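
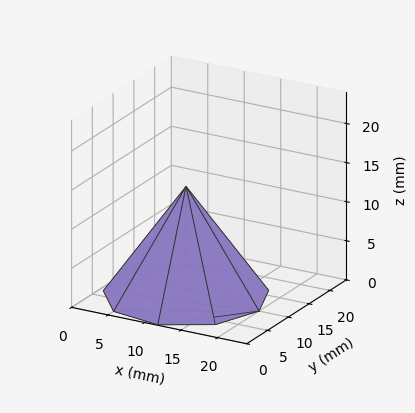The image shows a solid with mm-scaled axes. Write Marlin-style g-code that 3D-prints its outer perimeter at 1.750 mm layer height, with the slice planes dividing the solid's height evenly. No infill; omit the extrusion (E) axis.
Reading the render: the shape is a regular 9-sided pyramid, base circumscribed radius ≈ 10 mm, apex at z ≈ 14 mm (dimensions read to the nearest mm from the axis ticks). For the g-code, the solid's height is divided into equal slices at the stated Δz and each level perimeter traced with G1 moves after a G0 lift.

; perimeter-only toolpath
G21 ; units = mm
G90 ; absolute positioning
G28 ; home
; layer 1
G0 Z1.750
G0 X18.750 Y10.000
G1 X16.703 Y15.625
G1 X11.519 Y18.617
G1 X5.625 Y17.578
G1 X1.778 Y12.992
G1 X1.778 Y7.008
G1 X5.625 Y2.423
G1 X11.519 Y1.383
G1 X16.703 Y4.376
G1 X18.750 Y10.000
; layer 2
G0 Z3.500
G0 X17.500 Y10.000
G1 X15.745 Y14.821
G1 X11.302 Y17.386
G1 X6.250 Y16.495
G1 X2.952 Y12.565
G1 X2.952 Y7.435
G1 X6.250 Y3.505
G1 X11.302 Y2.614
G1 X15.745 Y5.179
G1 X17.500 Y10.000
; layer 3
G0 Z5.250
G0 X16.250 Y10.000
G1 X14.787 Y14.018
G1 X11.085 Y16.155
G1 X6.875 Y15.412
G1 X4.127 Y12.137
G1 X4.127 Y7.862
G1 X6.875 Y4.588
G1 X11.085 Y3.845
G1 X14.787 Y5.982
G1 X16.250 Y10.000
; layer 4
G0 Z7.000
G0 X15.000 Y10.000
G1 X13.830 Y13.214
G1 X10.868 Y14.924
G1 X7.500 Y14.330
G1 X5.301 Y11.710
G1 X5.301 Y8.290
G1 X7.500 Y5.670
G1 X10.868 Y5.076
G1 X13.830 Y6.786
G1 X15.000 Y10.000
; layer 5
G0 Z8.750
G0 X13.750 Y10.000
G1 X12.873 Y12.411
G1 X10.651 Y13.693
G1 X8.125 Y13.248
G1 X6.476 Y11.282
G1 X6.476 Y8.718
G1 X8.125 Y6.753
G1 X10.651 Y6.307
G1 X12.873 Y7.590
G1 X13.750 Y10.000
; layer 6
G0 Z10.500
G0 X12.500 Y10.000
G1 X11.915 Y11.607
G1 X10.434 Y12.462
G1 X8.750 Y12.165
G1 X7.651 Y10.855
G1 X7.651 Y9.145
G1 X8.750 Y7.835
G1 X10.434 Y7.538
G1 X11.915 Y8.393
G1 X12.500 Y10.000
; layer 7
G0 Z12.250
G0 X11.250 Y10.000
G1 X10.957 Y10.803
G1 X10.217 Y11.231
G1 X9.375 Y11.082
G1 X8.825 Y10.428
G1 X8.825 Y9.572
G1 X9.375 Y8.918
G1 X10.217 Y8.769
G1 X10.957 Y9.197
G1 X11.250 Y10.000
M2 ; end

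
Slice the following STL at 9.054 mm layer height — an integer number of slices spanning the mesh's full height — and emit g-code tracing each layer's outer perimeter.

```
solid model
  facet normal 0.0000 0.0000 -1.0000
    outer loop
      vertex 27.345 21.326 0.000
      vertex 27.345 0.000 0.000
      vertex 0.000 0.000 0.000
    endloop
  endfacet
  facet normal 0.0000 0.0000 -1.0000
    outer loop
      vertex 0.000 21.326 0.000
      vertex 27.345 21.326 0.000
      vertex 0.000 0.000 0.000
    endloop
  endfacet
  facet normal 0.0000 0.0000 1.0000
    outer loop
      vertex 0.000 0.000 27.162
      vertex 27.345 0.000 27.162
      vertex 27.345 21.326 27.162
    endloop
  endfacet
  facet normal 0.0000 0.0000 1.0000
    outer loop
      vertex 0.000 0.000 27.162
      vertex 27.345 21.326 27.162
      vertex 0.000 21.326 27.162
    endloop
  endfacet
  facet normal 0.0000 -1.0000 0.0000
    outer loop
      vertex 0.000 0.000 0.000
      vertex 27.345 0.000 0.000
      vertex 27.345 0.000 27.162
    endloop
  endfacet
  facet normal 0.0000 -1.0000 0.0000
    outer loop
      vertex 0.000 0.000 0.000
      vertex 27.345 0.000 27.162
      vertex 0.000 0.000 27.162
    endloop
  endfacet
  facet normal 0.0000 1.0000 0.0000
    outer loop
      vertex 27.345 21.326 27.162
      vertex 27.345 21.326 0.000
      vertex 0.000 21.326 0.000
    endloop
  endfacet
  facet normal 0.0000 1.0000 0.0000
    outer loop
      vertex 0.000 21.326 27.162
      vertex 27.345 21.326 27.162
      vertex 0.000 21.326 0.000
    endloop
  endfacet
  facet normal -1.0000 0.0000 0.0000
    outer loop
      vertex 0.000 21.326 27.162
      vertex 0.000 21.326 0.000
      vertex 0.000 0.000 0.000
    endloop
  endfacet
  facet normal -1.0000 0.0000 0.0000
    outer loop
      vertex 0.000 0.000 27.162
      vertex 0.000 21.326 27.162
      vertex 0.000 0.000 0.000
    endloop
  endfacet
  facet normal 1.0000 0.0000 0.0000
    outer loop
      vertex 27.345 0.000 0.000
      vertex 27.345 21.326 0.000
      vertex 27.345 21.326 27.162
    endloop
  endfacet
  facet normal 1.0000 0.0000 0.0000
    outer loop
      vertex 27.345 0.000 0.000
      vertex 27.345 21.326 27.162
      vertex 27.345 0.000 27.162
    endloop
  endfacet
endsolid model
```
; perimeter-only toolpath
G21 ; units = mm
G90 ; absolute positioning
G28 ; home
; layer 1
G0 Z9.054
G0 X0.000 Y0.000
G1 X27.345 Y0.000
G1 X27.345 Y21.326
G1 X0.000 Y21.326
G1 X0.000 Y0.000
; layer 2
G0 Z18.108
G0 X0.000 Y0.000
G1 X27.345 Y0.000
G1 X27.345 Y21.326
G1 X0.000 Y21.326
G1 X0.000 Y0.000
; layer 3
G0 Z27.162
G0 X0.000 Y0.000
G1 X27.345 Y0.000
G1 X27.345 Y21.326
G1 X0.000 Y21.326
G1 X0.000 Y0.000
M2 ; end

The solid is a rectangular box, roughly 27.3 × 21.3 mm footprint and 27.2 mm tall. Slicing at Δz = 9.054 mm — 3 equal slices spanning the solid's height, so layer i sits at z = i·h/3 — gives 3 non-empty perimeters. Each is a 4-segment closed polygon; G0 lifts to the layer z and rapids to the start vertex, then G1 traces the edges.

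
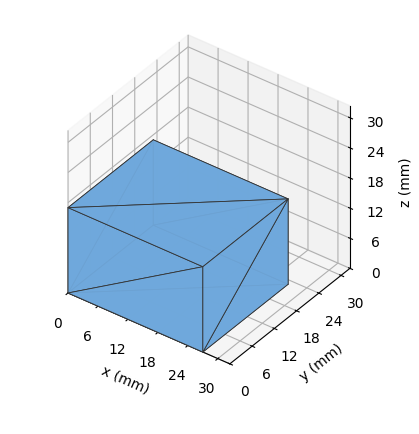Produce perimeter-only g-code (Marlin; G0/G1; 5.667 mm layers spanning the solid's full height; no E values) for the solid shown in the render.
Reading the render: the shape is a rectangular box, roughly 27 × 23 mm footprint and 17 mm tall (dimensions read to the nearest mm from the axis ticks). For the g-code, the solid's height is divided into equal slices at the stated Δz and each level perimeter traced with G1 moves after a G0 lift.

; perimeter-only toolpath
G21 ; units = mm
G90 ; absolute positioning
G28 ; home
; layer 1
G0 Z5.667
G0 X0.000 Y0.000
G1 X27.000 Y0.000
G1 X27.000 Y23.000
G1 X0.000 Y23.000
G1 X0.000 Y0.000
; layer 2
G0 Z11.333
G0 X0.000 Y0.000
G1 X27.000 Y0.000
G1 X27.000 Y23.000
G1 X0.000 Y23.000
G1 X0.000 Y0.000
; layer 3
G0 Z17.000
G0 X0.000 Y0.000
G1 X27.000 Y0.000
G1 X27.000 Y23.000
G1 X0.000 Y23.000
G1 X0.000 Y0.000
M2 ; end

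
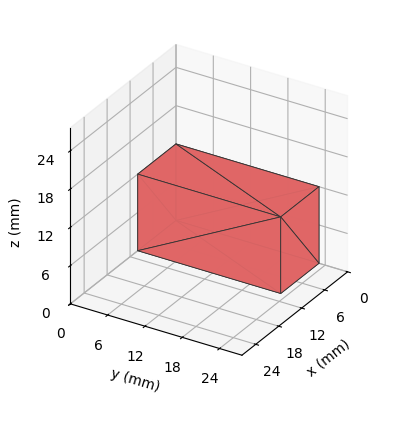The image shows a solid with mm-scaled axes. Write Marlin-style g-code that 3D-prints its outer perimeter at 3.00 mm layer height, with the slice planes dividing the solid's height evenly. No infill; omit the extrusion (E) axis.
Reading the render: the shape is a rectangular box, roughly 10 × 23 mm footprint and 12 mm tall (dimensions read to the nearest mm from the axis ticks). For the g-code, the solid's height is divided into equal slices at the stated Δz and each level perimeter traced with G1 moves after a G0 lift.

; perimeter-only toolpath
G21 ; units = mm
G90 ; absolute positioning
G28 ; home
; layer 1
G0 Z3.00
G0 X0.00 Y0.00
G1 X10.00 Y0.00
G1 X10.00 Y23.00
G1 X0.00 Y23.00
G1 X0.00 Y0.00
; layer 2
G0 Z6.00
G0 X0.00 Y0.00
G1 X10.00 Y0.00
G1 X10.00 Y23.00
G1 X0.00 Y23.00
G1 X0.00 Y0.00
; layer 3
G0 Z9.00
G0 X0.00 Y0.00
G1 X10.00 Y0.00
G1 X10.00 Y23.00
G1 X0.00 Y23.00
G1 X0.00 Y0.00
; layer 4
G0 Z12.00
G0 X0.00 Y0.00
G1 X10.00 Y0.00
G1 X10.00 Y23.00
G1 X0.00 Y23.00
G1 X0.00 Y0.00
M2 ; end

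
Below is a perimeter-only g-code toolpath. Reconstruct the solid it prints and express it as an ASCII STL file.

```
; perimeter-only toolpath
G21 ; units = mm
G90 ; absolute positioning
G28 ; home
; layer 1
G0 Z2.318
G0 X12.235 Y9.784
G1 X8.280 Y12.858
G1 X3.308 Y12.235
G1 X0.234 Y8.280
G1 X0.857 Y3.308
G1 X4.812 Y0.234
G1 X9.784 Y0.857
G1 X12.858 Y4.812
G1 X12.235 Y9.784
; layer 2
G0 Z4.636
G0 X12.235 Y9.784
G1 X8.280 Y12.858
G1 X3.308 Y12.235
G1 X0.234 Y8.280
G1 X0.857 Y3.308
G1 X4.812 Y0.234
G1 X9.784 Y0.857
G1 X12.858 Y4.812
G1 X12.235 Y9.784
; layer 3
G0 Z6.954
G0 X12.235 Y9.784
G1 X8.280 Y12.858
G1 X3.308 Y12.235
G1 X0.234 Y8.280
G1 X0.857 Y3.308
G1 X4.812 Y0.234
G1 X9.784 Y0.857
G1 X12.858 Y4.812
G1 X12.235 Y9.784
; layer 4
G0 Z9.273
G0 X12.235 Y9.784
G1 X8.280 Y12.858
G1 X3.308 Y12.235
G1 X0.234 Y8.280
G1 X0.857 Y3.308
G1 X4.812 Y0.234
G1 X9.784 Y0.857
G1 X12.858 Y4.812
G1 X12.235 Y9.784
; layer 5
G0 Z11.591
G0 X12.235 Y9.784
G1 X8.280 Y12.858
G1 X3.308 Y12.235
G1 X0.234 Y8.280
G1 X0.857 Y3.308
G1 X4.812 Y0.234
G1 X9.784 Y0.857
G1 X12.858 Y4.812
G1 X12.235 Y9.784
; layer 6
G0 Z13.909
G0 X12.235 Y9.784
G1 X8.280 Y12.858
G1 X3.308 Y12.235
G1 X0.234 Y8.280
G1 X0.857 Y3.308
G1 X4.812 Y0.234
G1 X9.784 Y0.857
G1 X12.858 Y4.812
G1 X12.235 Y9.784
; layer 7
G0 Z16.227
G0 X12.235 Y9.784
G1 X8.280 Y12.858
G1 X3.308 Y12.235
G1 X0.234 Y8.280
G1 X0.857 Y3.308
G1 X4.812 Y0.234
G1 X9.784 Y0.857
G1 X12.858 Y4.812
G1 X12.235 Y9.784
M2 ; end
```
solid part
  facet normal 0.0000 0.0000 -1.0000
    outer loop
      vertex 3.308 12.235 0.000
      vertex 8.280 12.858 0.000
      vertex 12.235 9.784 0.000
    endloop
  endfacet
  facet normal 0.0000 0.0000 -1.0000
    outer loop
      vertex 0.234 8.280 0.000
      vertex 3.308 12.235 0.000
      vertex 12.235 9.784 0.000
    endloop
  endfacet
  facet normal 0.0000 0.0000 -1.0000
    outer loop
      vertex 0.857 3.308 0.000
      vertex 0.234 8.280 0.000
      vertex 12.235 9.784 0.000
    endloop
  endfacet
  facet normal 0.0000 0.0000 -1.0000
    outer loop
      vertex 4.812 0.234 0.000
      vertex 0.857 3.308 0.000
      vertex 12.235 9.784 0.000
    endloop
  endfacet
  facet normal 0.0000 0.0000 -1.0000
    outer loop
      vertex 9.784 0.857 0.000
      vertex 4.812 0.234 0.000
      vertex 12.235 9.784 0.000
    endloop
  endfacet
  facet normal 0.0000 0.0000 -1.0000
    outer loop
      vertex 12.858 4.812 0.000
      vertex 9.784 0.857 0.000
      vertex 12.235 9.784 0.000
    endloop
  endfacet
  facet normal 0.0000 0.0000 1.0000
    outer loop
      vertex 12.235 9.784 16.227
      vertex 8.280 12.858 16.227
      vertex 3.308 12.235 16.227
    endloop
  endfacet
  facet normal 0.0000 0.0000 1.0000
    outer loop
      vertex 12.235 9.784 16.227
      vertex 3.308 12.235 16.227
      vertex 0.234 8.280 16.227
    endloop
  endfacet
  facet normal 0.0000 0.0000 1.0000
    outer loop
      vertex 12.235 9.784 16.227
      vertex 0.234 8.280 16.227
      vertex 0.857 3.308 16.227
    endloop
  endfacet
  facet normal 0.0000 0.0000 1.0000
    outer loop
      vertex 12.235 9.784 16.227
      vertex 0.857 3.308 16.227
      vertex 4.812 0.234 16.227
    endloop
  endfacet
  facet normal 0.0000 0.0000 1.0000
    outer loop
      vertex 12.235 9.784 16.227
      vertex 4.812 0.234 16.227
      vertex 9.784 0.857 16.227
    endloop
  endfacet
  facet normal 0.0000 0.0000 1.0000
    outer loop
      vertex 12.235 9.784 16.227
      vertex 9.784 0.857 16.227
      vertex 12.858 4.812 16.227
    endloop
  endfacet
  facet normal 0.6137 0.7896 0.0000
    outer loop
      vertex 12.235 9.784 0.000
      vertex 8.280 12.858 0.000
      vertex 8.280 12.858 16.227
    endloop
  endfacet
  facet normal 0.6137 0.7896 0.0000
    outer loop
      vertex 12.235 9.784 0.000
      vertex 8.280 12.858 16.227
      vertex 12.235 9.784 16.227
    endloop
  endfacet
  facet normal -0.1243 0.9922 0.0000
    outer loop
      vertex 8.280 12.858 0.000
      vertex 3.308 12.235 0.000
      vertex 3.308 12.235 16.227
    endloop
  endfacet
  facet normal -0.1243 0.9922 0.0000
    outer loop
      vertex 8.280 12.858 0.000
      vertex 3.308 12.235 16.227
      vertex 8.280 12.858 16.227
    endloop
  endfacet
  facet normal -0.7896 0.6137 0.0000
    outer loop
      vertex 3.308 12.235 0.000
      vertex 0.234 8.280 0.000
      vertex 0.234 8.280 16.227
    endloop
  endfacet
  facet normal -0.7896 0.6137 0.0000
    outer loop
      vertex 3.308 12.235 0.000
      vertex 0.234 8.280 16.227
      vertex 3.308 12.235 16.227
    endloop
  endfacet
  facet normal -0.9922 -0.1243 0.0000
    outer loop
      vertex 0.234 8.280 0.000
      vertex 0.857 3.308 0.000
      vertex 0.857 3.308 16.227
    endloop
  endfacet
  facet normal -0.9922 -0.1243 0.0000
    outer loop
      vertex 0.234 8.280 0.000
      vertex 0.857 3.308 16.227
      vertex 0.234 8.280 16.227
    endloop
  endfacet
  facet normal -0.6137 -0.7896 0.0000
    outer loop
      vertex 0.857 3.308 0.000
      vertex 4.812 0.234 0.000
      vertex 4.812 0.234 16.227
    endloop
  endfacet
  facet normal -0.6137 -0.7896 0.0000
    outer loop
      vertex 0.857 3.308 0.000
      vertex 4.812 0.234 16.227
      vertex 0.857 3.308 16.227
    endloop
  endfacet
  facet normal 0.1243 -0.9922 0.0000
    outer loop
      vertex 4.812 0.234 0.000
      vertex 9.784 0.857 0.000
      vertex 9.784 0.857 16.227
    endloop
  endfacet
  facet normal 0.1243 -0.9922 0.0000
    outer loop
      vertex 4.812 0.234 0.000
      vertex 9.784 0.857 16.227
      vertex 4.812 0.234 16.227
    endloop
  endfacet
  facet normal 0.7896 -0.6137 0.0000
    outer loop
      vertex 9.784 0.857 0.000
      vertex 12.858 4.812 0.000
      vertex 12.858 4.812 16.227
    endloop
  endfacet
  facet normal 0.7896 -0.6137 0.0000
    outer loop
      vertex 9.784 0.857 0.000
      vertex 12.858 4.812 16.227
      vertex 9.784 0.857 16.227
    endloop
  endfacet
  facet normal 0.9922 0.1243 0.0000
    outer loop
      vertex 12.858 4.812 0.000
      vertex 12.235 9.784 0.000
      vertex 12.235 9.784 16.227
    endloop
  endfacet
  facet normal 0.9922 0.1243 0.0000
    outer loop
      vertex 12.858 4.812 0.000
      vertex 12.235 9.784 16.227
      vertex 12.858 4.812 16.227
    endloop
  endfacet
endsolid part

The G0 Z moves step by Δz≈2.318 mm. Every layer's G1 loop is the same polygon, so the solid is a straight extrusion of it from z=0 to z≈16.2. Closing with flat bottom and top caps and triangulating gives 28 facets — a regular 8-sided prism (a cylinder approximated with 8 flat sides), circumscribed radius ≈ 6.55 mm, height ≈ 16.2 mm.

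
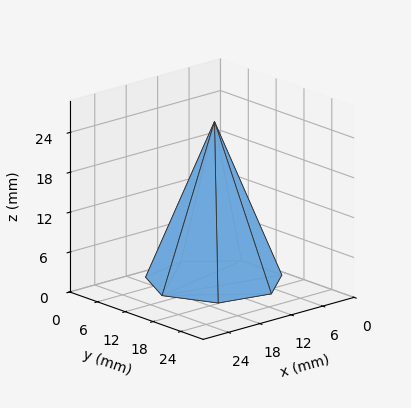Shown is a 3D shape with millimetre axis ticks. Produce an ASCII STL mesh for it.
Reading the render: the shape is a regular 7-sided pyramid, base circumscribed radius ≈ 10 mm, apex at z ≈ 24 mm (dimensions read to the nearest mm from the axis ticks). For the STL, each face is triangulated and given an outward normal.

solid part
  facet normal 0.0000 0.0000 -1.0000
    outer loop
      vertex 7.77 19.75 0.00
      vertex 16.23 17.82 0.00
      vertex 20.00 10.00 0.00
    endloop
  endfacet
  facet normal 0.0000 0.0000 -1.0000
    outer loop
      vertex 0.99 14.34 0.00
      vertex 7.77 19.75 0.00
      vertex 20.00 10.00 0.00
    endloop
  endfacet
  facet normal 0.0000 0.0000 -1.0000
    outer loop
      vertex 0.99 5.66 0.00
      vertex 0.99 14.34 0.00
      vertex 20.00 10.00 0.00
    endloop
  endfacet
  facet normal 0.0000 0.0000 -1.0000
    outer loop
      vertex 7.77 0.25 0.00
      vertex 0.99 5.66 0.00
      vertex 20.00 10.00 0.00
    endloop
  endfacet
  facet normal 0.0000 0.0000 -1.0000
    outer loop
      vertex 16.23 2.18 0.00
      vertex 7.77 0.25 0.00
      vertex 20.00 10.00 0.00
    endloop
  endfacet
  facet normal 0.8433 0.4066 0.3514
    outer loop
      vertex 20.00 10.00 0.00
      vertex 16.23 17.82 0.00
      vertex 10.00 10.00 24.00
    endloop
  endfacet
  facet normal 0.2082 0.9128 0.3515
    outer loop
      vertex 16.23 17.82 0.00
      vertex 7.77 19.75 0.00
      vertex 10.00 10.00 24.00
    endloop
  endfacet
  facet normal -0.5839 0.7318 0.3515
    outer loop
      vertex 7.77 19.75 0.00
      vertex 0.99 14.34 0.00
      vertex 10.00 10.00 24.00
    endloop
  endfacet
  facet normal -0.9362 0.0000 0.3515
    outer loop
      vertex 0.99 14.34 0.00
      vertex 0.99 5.66 0.00
      vertex 10.00 10.00 24.00
    endloop
  endfacet
  facet normal -0.5839 -0.7318 0.3515
    outer loop
      vertex 0.99 5.66 0.00
      vertex 7.77 0.25 0.00
      vertex 10.00 10.00 24.00
    endloop
  endfacet
  facet normal 0.2082 -0.9128 0.3515
    outer loop
      vertex 7.77 0.25 0.00
      vertex 16.23 2.18 0.00
      vertex 10.00 10.00 24.00
    endloop
  endfacet
  facet normal 0.8433 -0.4066 0.3514
    outer loop
      vertex 16.23 2.18 0.00
      vertex 20.00 10.00 0.00
      vertex 10.00 10.00 24.00
    endloop
  endfacet
endsolid part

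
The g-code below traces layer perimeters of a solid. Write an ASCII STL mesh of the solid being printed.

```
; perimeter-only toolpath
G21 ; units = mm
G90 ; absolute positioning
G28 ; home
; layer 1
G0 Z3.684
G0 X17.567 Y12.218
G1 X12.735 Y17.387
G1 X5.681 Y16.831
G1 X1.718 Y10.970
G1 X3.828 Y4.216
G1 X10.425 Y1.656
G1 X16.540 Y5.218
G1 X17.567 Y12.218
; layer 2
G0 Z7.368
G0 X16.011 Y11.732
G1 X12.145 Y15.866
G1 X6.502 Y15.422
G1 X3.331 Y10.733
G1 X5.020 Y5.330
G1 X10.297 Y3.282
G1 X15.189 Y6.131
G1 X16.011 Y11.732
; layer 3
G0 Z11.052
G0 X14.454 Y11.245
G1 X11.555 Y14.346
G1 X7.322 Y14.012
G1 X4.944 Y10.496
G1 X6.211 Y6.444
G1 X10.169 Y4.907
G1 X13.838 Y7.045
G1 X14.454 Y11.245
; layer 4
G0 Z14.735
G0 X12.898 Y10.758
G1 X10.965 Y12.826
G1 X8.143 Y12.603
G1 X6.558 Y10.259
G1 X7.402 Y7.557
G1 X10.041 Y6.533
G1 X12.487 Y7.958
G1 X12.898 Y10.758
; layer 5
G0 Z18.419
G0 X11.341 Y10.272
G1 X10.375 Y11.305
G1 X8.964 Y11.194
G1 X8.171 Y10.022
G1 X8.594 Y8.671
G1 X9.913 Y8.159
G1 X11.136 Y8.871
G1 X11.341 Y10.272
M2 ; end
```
solid part
  facet normal 0.0000 0.0000 -1.0000
    outer loop
      vertex 4.860 18.240 0.000
      vertex 13.325 18.907 0.000
      vertex 19.124 12.705 0.000
    endloop
  endfacet
  facet normal 0.0000 0.0000 -1.0000
    outer loop
      vertex 0.104 11.207 0.000
      vertex 4.860 18.240 0.000
      vertex 19.124 12.705 0.000
    endloop
  endfacet
  facet normal 0.0000 0.0000 -1.0000
    outer loop
      vertex 2.637 3.102 0.000
      vertex 0.104 11.207 0.000
      vertex 19.124 12.705 0.000
    endloop
  endfacet
  facet normal 0.0000 0.0000 -1.0000
    outer loop
      vertex 10.553 0.030 0.000
      vertex 2.637 3.102 0.000
      vertex 19.124 12.705 0.000
    endloop
  endfacet
  facet normal 0.0000 0.0000 -1.0000
    outer loop
      vertex 17.891 4.304 0.000
      vertex 10.553 0.030 0.000
      vertex 19.124 12.705 0.000
    endloop
  endfacet
  facet normal 0.6785 0.6344 0.3705
    outer loop
      vertex 19.124 12.705 0.000
      vertex 13.325 18.907 0.000
      vertex 9.785 9.785 22.103
    endloop
  endfacet
  facet normal -0.0730 0.9260 0.3705
    outer loop
      vertex 13.325 18.907 0.000
      vertex 4.860 18.240 0.000
      vertex 9.785 9.785 22.103
    endloop
  endfacet
  facet normal -0.7694 0.5203 0.3705
    outer loop
      vertex 4.860 18.240 0.000
      vertex 0.104 11.207 0.000
      vertex 9.785 9.785 22.103
    endloop
  endfacet
  facet normal -0.8866 -0.2771 0.3705
    outer loop
      vertex 0.104 11.207 0.000
      vertex 2.637 3.102 0.000
      vertex 9.785 9.785 22.103
    endloop
  endfacet
  facet normal -0.3360 -0.8659 0.3705
    outer loop
      vertex 2.637 3.102 0.000
      vertex 10.553 0.030 0.000
      vertex 9.785 9.785 22.103
    endloop
  endfacet
  facet normal 0.4675 -0.8026 0.3705
    outer loop
      vertex 10.553 0.030 0.000
      vertex 17.891 4.304 0.000
      vertex 9.785 9.785 22.103
    endloop
  endfacet
  facet normal 0.9190 -0.1349 0.3705
    outer loop
      vertex 17.891 4.304 0.000
      vertex 19.124 12.705 0.000
      vertex 9.785 9.785 22.103
    endloop
  endfacet
endsolid part

The G0 Z moves step by Δz≈3.684 mm. The G1 loops shrink linearly with z, so the solid tapers from its base footprint up to z≈22.1. Closing with a flat bottom cap and the tapered top and triangulating gives 12 facets — a regular 7-sided pyramid, base circumscribed radius ≈ 9.79 mm, apex at z ≈ 22.1 mm.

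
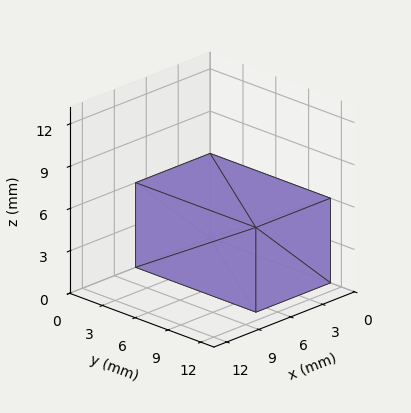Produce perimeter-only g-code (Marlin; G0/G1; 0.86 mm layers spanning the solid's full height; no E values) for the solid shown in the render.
Reading the render: the shape is a rectangular box, roughly 7 × 11 mm footprint and 6 mm tall (dimensions read to the nearest mm from the axis ticks). For the g-code, the solid's height is divided into equal slices at the stated Δz and each level perimeter traced with G1 moves after a G0 lift.

; perimeter-only toolpath
G21 ; units = mm
G90 ; absolute positioning
G28 ; home
; layer 1
G0 Z0.86
G0 X0.00 Y0.00
G1 X7.00 Y0.00
G1 X7.00 Y11.00
G1 X0.00 Y11.00
G1 X0.00 Y0.00
; layer 2
G0 Z1.71
G0 X0.00 Y0.00
G1 X7.00 Y0.00
G1 X7.00 Y11.00
G1 X0.00 Y11.00
G1 X0.00 Y0.00
; layer 3
G0 Z2.57
G0 X0.00 Y0.00
G1 X7.00 Y0.00
G1 X7.00 Y11.00
G1 X0.00 Y11.00
G1 X0.00 Y0.00
; layer 4
G0 Z3.43
G0 X0.00 Y0.00
G1 X7.00 Y0.00
G1 X7.00 Y11.00
G1 X0.00 Y11.00
G1 X0.00 Y0.00
; layer 5
G0 Z4.29
G0 X0.00 Y0.00
G1 X7.00 Y0.00
G1 X7.00 Y11.00
G1 X0.00 Y11.00
G1 X0.00 Y0.00
; layer 6
G0 Z5.14
G0 X0.00 Y0.00
G1 X7.00 Y0.00
G1 X7.00 Y11.00
G1 X0.00 Y11.00
G1 X0.00 Y0.00
; layer 7
G0 Z6.00
G0 X0.00 Y0.00
G1 X7.00 Y0.00
G1 X7.00 Y11.00
G1 X0.00 Y11.00
G1 X0.00 Y0.00
M2 ; end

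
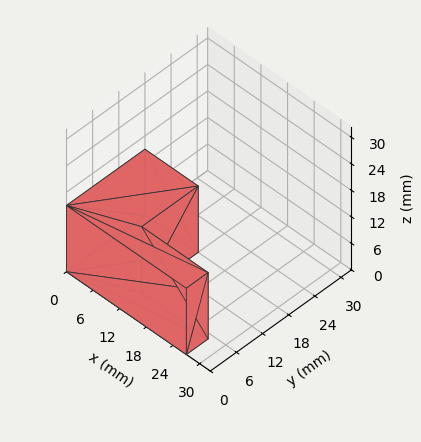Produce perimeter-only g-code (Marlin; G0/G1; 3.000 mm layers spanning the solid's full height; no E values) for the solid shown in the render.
Reading the render: the shape is an L-shaped prism: outer 27 × 18 mm, arm thicknesses ≈ 5 mm (horizontal) and 12 mm (vertical), extruded 15 mm in z (dimensions read to the nearest mm from the axis ticks). For the g-code, the solid's height is divided into equal slices at the stated Δz and each level perimeter traced with G1 moves after a G0 lift.

; perimeter-only toolpath
G21 ; units = mm
G90 ; absolute positioning
G28 ; home
; layer 1
G0 Z3.000
G0 X0.000 Y0.000
G1 X27.000 Y0.000
G1 X27.000 Y5.000
G1 X12.000 Y5.000
G1 X12.000 Y18.000
G1 X0.000 Y18.000
G1 X0.000 Y0.000
; layer 2
G0 Z6.000
G0 X0.000 Y0.000
G1 X27.000 Y0.000
G1 X27.000 Y5.000
G1 X12.000 Y5.000
G1 X12.000 Y18.000
G1 X0.000 Y18.000
G1 X0.000 Y0.000
; layer 3
G0 Z9.000
G0 X0.000 Y0.000
G1 X27.000 Y0.000
G1 X27.000 Y5.000
G1 X12.000 Y5.000
G1 X12.000 Y18.000
G1 X0.000 Y18.000
G1 X0.000 Y0.000
; layer 4
G0 Z12.000
G0 X0.000 Y0.000
G1 X27.000 Y0.000
G1 X27.000 Y5.000
G1 X12.000 Y5.000
G1 X12.000 Y18.000
G1 X0.000 Y18.000
G1 X0.000 Y0.000
; layer 5
G0 Z15.000
G0 X0.000 Y0.000
G1 X27.000 Y0.000
G1 X27.000 Y5.000
G1 X12.000 Y5.000
G1 X12.000 Y18.000
G1 X0.000 Y18.000
G1 X0.000 Y0.000
M2 ; end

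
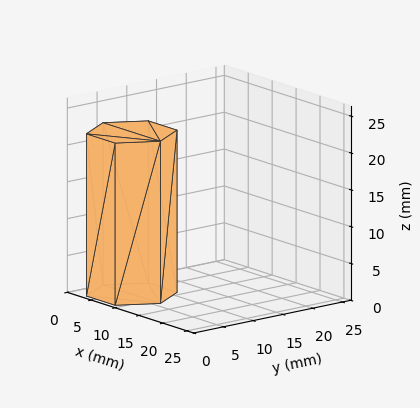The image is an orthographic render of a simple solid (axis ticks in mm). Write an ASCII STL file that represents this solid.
Reading the render: the shape is a regular 6-sided prism (a cylinder approximated with 6 flat sides), circumscribed radius ≈ 6 mm, height ≈ 22 mm (dimensions read to the nearest mm from the axis ticks). For the STL, each face is triangulated and given an outward normal.

solid part
  facet normal 0.0000 0.0000 -1.0000
    outer loop
      vertex 3.0 11.2 0.0
      vertex 9.0 11.2 0.0
      vertex 12.0 6.0 0.0
    endloop
  endfacet
  facet normal 0.0000 0.0000 -1.0000
    outer loop
      vertex 0.0 6.0 0.0
      vertex 3.0 11.2 0.0
      vertex 12.0 6.0 0.0
    endloop
  endfacet
  facet normal 0.0000 0.0000 -1.0000
    outer loop
      vertex 3.0 0.8 0.0
      vertex 0.0 6.0 0.0
      vertex 12.0 6.0 0.0
    endloop
  endfacet
  facet normal 0.0000 0.0000 -1.0000
    outer loop
      vertex 9.0 0.8 0.0
      vertex 3.0 0.8 0.0
      vertex 12.0 6.0 0.0
    endloop
  endfacet
  facet normal 0.0000 0.0000 1.0000
    outer loop
      vertex 12.0 6.0 22.0
      vertex 9.0 11.2 22.0
      vertex 3.0 11.2 22.0
    endloop
  endfacet
  facet normal 0.0000 0.0000 1.0000
    outer loop
      vertex 12.0 6.0 22.0
      vertex 3.0 11.2 22.0
      vertex 0.0 6.0 22.0
    endloop
  endfacet
  facet normal 0.0000 0.0000 1.0000
    outer loop
      vertex 12.0 6.0 22.0
      vertex 0.0 6.0 22.0
      vertex 3.0 0.8 22.0
    endloop
  endfacet
  facet normal 0.0000 0.0000 1.0000
    outer loop
      vertex 12.0 6.0 22.0
      vertex 3.0 0.8 22.0
      vertex 9.0 0.8 22.0
    endloop
  endfacet
  facet normal 0.8662 0.4997 0.0000
    outer loop
      vertex 12.0 6.0 0.0
      vertex 9.0 11.2 0.0
      vertex 9.0 11.2 22.0
    endloop
  endfacet
  facet normal 0.8662 0.4997 0.0000
    outer loop
      vertex 12.0 6.0 0.0
      vertex 9.0 11.2 22.0
      vertex 12.0 6.0 22.0
    endloop
  endfacet
  facet normal 0.0000 1.0000 0.0000
    outer loop
      vertex 9.0 11.2 0.0
      vertex 3.0 11.2 0.0
      vertex 3.0 11.2 22.0
    endloop
  endfacet
  facet normal 0.0000 1.0000 0.0000
    outer loop
      vertex 9.0 11.2 0.0
      vertex 3.0 11.2 22.0
      vertex 9.0 11.2 22.0
    endloop
  endfacet
  facet normal -0.8662 0.4997 0.0000
    outer loop
      vertex 3.0 11.2 0.0
      vertex 0.0 6.0 0.0
      vertex 0.0 6.0 22.0
    endloop
  endfacet
  facet normal -0.8662 0.4997 0.0000
    outer loop
      vertex 3.0 11.2 0.0
      vertex 0.0 6.0 22.0
      vertex 3.0 11.2 22.0
    endloop
  endfacet
  facet normal -0.8662 -0.4997 0.0000
    outer loop
      vertex 0.0 6.0 0.0
      vertex 3.0 0.8 0.0
      vertex 3.0 0.8 22.0
    endloop
  endfacet
  facet normal -0.8662 -0.4997 0.0000
    outer loop
      vertex 0.0 6.0 0.0
      vertex 3.0 0.8 22.0
      vertex 0.0 6.0 22.0
    endloop
  endfacet
  facet normal 0.0000 -1.0000 0.0000
    outer loop
      vertex 3.0 0.8 0.0
      vertex 9.0 0.8 0.0
      vertex 9.0 0.8 22.0
    endloop
  endfacet
  facet normal 0.0000 -1.0000 0.0000
    outer loop
      vertex 3.0 0.8 0.0
      vertex 9.0 0.8 22.0
      vertex 3.0 0.8 22.0
    endloop
  endfacet
  facet normal 0.8662 -0.4997 0.0000
    outer loop
      vertex 9.0 0.8 0.0
      vertex 12.0 6.0 0.0
      vertex 12.0 6.0 22.0
    endloop
  endfacet
  facet normal 0.8662 -0.4997 0.0000
    outer loop
      vertex 9.0 0.8 0.0
      vertex 12.0 6.0 22.0
      vertex 9.0 0.8 22.0
    endloop
  endfacet
endsolid part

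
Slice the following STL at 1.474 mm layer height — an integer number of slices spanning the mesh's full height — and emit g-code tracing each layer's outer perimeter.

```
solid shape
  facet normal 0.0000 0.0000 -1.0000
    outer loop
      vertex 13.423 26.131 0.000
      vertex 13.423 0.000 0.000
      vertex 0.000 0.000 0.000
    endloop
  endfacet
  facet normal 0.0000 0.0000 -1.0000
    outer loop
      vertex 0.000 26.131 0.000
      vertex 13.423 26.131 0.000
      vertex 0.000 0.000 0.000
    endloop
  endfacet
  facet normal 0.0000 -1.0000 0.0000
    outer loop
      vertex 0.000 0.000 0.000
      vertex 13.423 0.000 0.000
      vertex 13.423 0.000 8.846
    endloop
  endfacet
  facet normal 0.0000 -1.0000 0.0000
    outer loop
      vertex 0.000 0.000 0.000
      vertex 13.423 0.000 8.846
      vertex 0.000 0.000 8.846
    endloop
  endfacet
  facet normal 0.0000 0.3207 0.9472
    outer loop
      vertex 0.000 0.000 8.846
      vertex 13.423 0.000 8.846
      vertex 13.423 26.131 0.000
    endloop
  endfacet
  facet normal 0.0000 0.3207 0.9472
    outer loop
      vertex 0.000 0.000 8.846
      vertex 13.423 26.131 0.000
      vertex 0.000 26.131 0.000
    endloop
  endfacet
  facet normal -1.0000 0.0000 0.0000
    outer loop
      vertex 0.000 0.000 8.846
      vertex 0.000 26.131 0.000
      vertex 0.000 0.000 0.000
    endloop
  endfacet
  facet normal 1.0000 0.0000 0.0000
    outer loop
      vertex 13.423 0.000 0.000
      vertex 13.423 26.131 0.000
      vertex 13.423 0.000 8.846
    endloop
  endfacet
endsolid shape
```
; perimeter-only toolpath
G21 ; units = mm
G90 ; absolute positioning
G28 ; home
; layer 1
G0 Z1.474
G0 X0.000 Y0.000
G1 X13.423 Y0.000
G1 X13.423 Y21.776
G1 X0.000 Y21.776
G1 X0.000 Y0.000
; layer 2
G0 Z2.949
G0 X0.000 Y0.000
G1 X13.423 Y0.000
G1 X13.423 Y17.421
G1 X0.000 Y17.421
G1 X0.000 Y0.000
; layer 3
G0 Z4.423
G0 X0.000 Y0.000
G1 X13.423 Y0.000
G1 X13.423 Y13.066
G1 X0.000 Y13.066
G1 X0.000 Y0.000
; layer 4
G0 Z5.897
G0 X0.000 Y0.000
G1 X13.423 Y0.000
G1 X13.423 Y8.710
G1 X0.000 Y8.710
G1 X0.000 Y0.000
; layer 5
G0 Z7.372
G0 X0.000 Y0.000
G1 X13.423 Y0.000
G1 X13.423 Y4.355
G1 X0.000 Y4.355
G1 X0.000 Y0.000
M2 ; end

The solid is a wedge (ramp): 13.4 × 26.1 mm base, rising to 8.85 mm along the y=0 edge and sloping linearly to z=0 at y=26.1. Slicing at Δz = 1.474 mm — 6 equal slices spanning the solid's height, so layer i sits at z = i·h/6 — gives 5 non-empty perimeters. Each is a 4-segment closed polygon; G0 lifts to the layer z and rapids to the start vertex, then G1 traces the edges. The cross-section shrinks linearly with z (the slice at the apex is degenerate and omitted).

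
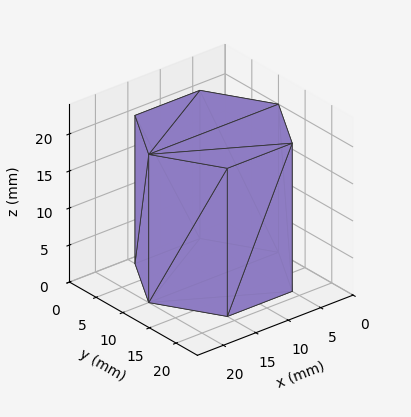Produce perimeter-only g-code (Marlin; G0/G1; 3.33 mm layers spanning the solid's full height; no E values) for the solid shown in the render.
Reading the render: the shape is a regular 6-sided prism (a cylinder approximated with 6 flat sides), circumscribed radius ≈ 10 mm, height ≈ 20 mm (dimensions read to the nearest mm from the axis ticks). For the g-code, the solid's height is divided into equal slices at the stated Δz and each level perimeter traced with G1 moves after a G0 lift.

; perimeter-only toolpath
G21 ; units = mm
G90 ; absolute positioning
G28 ; home
; layer 1
G0 Z3.33
G0 X20.00 Y10.00
G1 X15.00 Y18.66
G1 X5.00 Y18.66
G1 X0.00 Y10.00
G1 X5.00 Y1.34
G1 X15.00 Y1.34
G1 X20.00 Y10.00
; layer 2
G0 Z6.67
G0 X20.00 Y10.00
G1 X15.00 Y18.66
G1 X5.00 Y18.66
G1 X0.00 Y10.00
G1 X5.00 Y1.34
G1 X15.00 Y1.34
G1 X20.00 Y10.00
; layer 3
G0 Z10.00
G0 X20.00 Y10.00
G1 X15.00 Y18.66
G1 X5.00 Y18.66
G1 X0.00 Y10.00
G1 X5.00 Y1.34
G1 X15.00 Y1.34
G1 X20.00 Y10.00
; layer 4
G0 Z13.33
G0 X20.00 Y10.00
G1 X15.00 Y18.66
G1 X5.00 Y18.66
G1 X0.00 Y10.00
G1 X5.00 Y1.34
G1 X15.00 Y1.34
G1 X20.00 Y10.00
; layer 5
G0 Z16.67
G0 X20.00 Y10.00
G1 X15.00 Y18.66
G1 X5.00 Y18.66
G1 X0.00 Y10.00
G1 X5.00 Y1.34
G1 X15.00 Y1.34
G1 X20.00 Y10.00
; layer 6
G0 Z20.00
G0 X20.00 Y10.00
G1 X15.00 Y18.66
G1 X5.00 Y18.66
G1 X0.00 Y10.00
G1 X5.00 Y1.34
G1 X15.00 Y1.34
G1 X20.00 Y10.00
M2 ; end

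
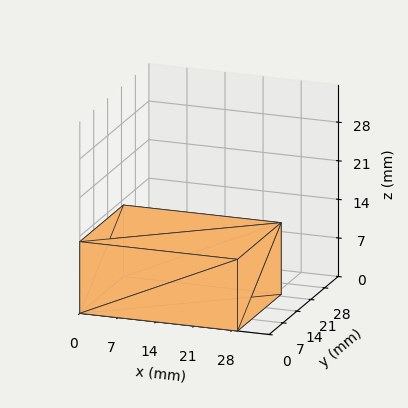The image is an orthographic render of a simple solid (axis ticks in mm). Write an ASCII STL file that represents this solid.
Reading the render: the shape is a rectangular box, roughly 29 × 22 mm footprint and 13 mm tall (dimensions read to the nearest mm from the axis ticks). For the STL, each face is triangulated and given an outward normal.

solid part
  facet normal 0.0000 0.0000 -1.0000
    outer loop
      vertex 29.000 22.000 0.000
      vertex 29.000 0.000 0.000
      vertex 0.000 0.000 0.000
    endloop
  endfacet
  facet normal 0.0000 0.0000 -1.0000
    outer loop
      vertex 0.000 22.000 0.000
      vertex 29.000 22.000 0.000
      vertex 0.000 0.000 0.000
    endloop
  endfacet
  facet normal 0.0000 0.0000 1.0000
    outer loop
      vertex 0.000 0.000 13.000
      vertex 29.000 0.000 13.000
      vertex 29.000 22.000 13.000
    endloop
  endfacet
  facet normal 0.0000 0.0000 1.0000
    outer loop
      vertex 0.000 0.000 13.000
      vertex 29.000 22.000 13.000
      vertex 0.000 22.000 13.000
    endloop
  endfacet
  facet normal 0.0000 -1.0000 0.0000
    outer loop
      vertex 0.000 0.000 0.000
      vertex 29.000 0.000 0.000
      vertex 29.000 0.000 13.000
    endloop
  endfacet
  facet normal 0.0000 -1.0000 0.0000
    outer loop
      vertex 0.000 0.000 0.000
      vertex 29.000 0.000 13.000
      vertex 0.000 0.000 13.000
    endloop
  endfacet
  facet normal 0.0000 1.0000 0.0000
    outer loop
      vertex 29.000 22.000 13.000
      vertex 29.000 22.000 0.000
      vertex 0.000 22.000 0.000
    endloop
  endfacet
  facet normal 0.0000 1.0000 0.0000
    outer loop
      vertex 0.000 22.000 13.000
      vertex 29.000 22.000 13.000
      vertex 0.000 22.000 0.000
    endloop
  endfacet
  facet normal -1.0000 0.0000 0.0000
    outer loop
      vertex 0.000 22.000 13.000
      vertex 0.000 22.000 0.000
      vertex 0.000 0.000 0.000
    endloop
  endfacet
  facet normal -1.0000 0.0000 0.0000
    outer loop
      vertex 0.000 0.000 13.000
      vertex 0.000 22.000 13.000
      vertex 0.000 0.000 0.000
    endloop
  endfacet
  facet normal 1.0000 0.0000 0.0000
    outer loop
      vertex 29.000 0.000 0.000
      vertex 29.000 22.000 0.000
      vertex 29.000 22.000 13.000
    endloop
  endfacet
  facet normal 1.0000 0.0000 0.0000
    outer loop
      vertex 29.000 0.000 0.000
      vertex 29.000 22.000 13.000
      vertex 29.000 0.000 13.000
    endloop
  endfacet
endsolid part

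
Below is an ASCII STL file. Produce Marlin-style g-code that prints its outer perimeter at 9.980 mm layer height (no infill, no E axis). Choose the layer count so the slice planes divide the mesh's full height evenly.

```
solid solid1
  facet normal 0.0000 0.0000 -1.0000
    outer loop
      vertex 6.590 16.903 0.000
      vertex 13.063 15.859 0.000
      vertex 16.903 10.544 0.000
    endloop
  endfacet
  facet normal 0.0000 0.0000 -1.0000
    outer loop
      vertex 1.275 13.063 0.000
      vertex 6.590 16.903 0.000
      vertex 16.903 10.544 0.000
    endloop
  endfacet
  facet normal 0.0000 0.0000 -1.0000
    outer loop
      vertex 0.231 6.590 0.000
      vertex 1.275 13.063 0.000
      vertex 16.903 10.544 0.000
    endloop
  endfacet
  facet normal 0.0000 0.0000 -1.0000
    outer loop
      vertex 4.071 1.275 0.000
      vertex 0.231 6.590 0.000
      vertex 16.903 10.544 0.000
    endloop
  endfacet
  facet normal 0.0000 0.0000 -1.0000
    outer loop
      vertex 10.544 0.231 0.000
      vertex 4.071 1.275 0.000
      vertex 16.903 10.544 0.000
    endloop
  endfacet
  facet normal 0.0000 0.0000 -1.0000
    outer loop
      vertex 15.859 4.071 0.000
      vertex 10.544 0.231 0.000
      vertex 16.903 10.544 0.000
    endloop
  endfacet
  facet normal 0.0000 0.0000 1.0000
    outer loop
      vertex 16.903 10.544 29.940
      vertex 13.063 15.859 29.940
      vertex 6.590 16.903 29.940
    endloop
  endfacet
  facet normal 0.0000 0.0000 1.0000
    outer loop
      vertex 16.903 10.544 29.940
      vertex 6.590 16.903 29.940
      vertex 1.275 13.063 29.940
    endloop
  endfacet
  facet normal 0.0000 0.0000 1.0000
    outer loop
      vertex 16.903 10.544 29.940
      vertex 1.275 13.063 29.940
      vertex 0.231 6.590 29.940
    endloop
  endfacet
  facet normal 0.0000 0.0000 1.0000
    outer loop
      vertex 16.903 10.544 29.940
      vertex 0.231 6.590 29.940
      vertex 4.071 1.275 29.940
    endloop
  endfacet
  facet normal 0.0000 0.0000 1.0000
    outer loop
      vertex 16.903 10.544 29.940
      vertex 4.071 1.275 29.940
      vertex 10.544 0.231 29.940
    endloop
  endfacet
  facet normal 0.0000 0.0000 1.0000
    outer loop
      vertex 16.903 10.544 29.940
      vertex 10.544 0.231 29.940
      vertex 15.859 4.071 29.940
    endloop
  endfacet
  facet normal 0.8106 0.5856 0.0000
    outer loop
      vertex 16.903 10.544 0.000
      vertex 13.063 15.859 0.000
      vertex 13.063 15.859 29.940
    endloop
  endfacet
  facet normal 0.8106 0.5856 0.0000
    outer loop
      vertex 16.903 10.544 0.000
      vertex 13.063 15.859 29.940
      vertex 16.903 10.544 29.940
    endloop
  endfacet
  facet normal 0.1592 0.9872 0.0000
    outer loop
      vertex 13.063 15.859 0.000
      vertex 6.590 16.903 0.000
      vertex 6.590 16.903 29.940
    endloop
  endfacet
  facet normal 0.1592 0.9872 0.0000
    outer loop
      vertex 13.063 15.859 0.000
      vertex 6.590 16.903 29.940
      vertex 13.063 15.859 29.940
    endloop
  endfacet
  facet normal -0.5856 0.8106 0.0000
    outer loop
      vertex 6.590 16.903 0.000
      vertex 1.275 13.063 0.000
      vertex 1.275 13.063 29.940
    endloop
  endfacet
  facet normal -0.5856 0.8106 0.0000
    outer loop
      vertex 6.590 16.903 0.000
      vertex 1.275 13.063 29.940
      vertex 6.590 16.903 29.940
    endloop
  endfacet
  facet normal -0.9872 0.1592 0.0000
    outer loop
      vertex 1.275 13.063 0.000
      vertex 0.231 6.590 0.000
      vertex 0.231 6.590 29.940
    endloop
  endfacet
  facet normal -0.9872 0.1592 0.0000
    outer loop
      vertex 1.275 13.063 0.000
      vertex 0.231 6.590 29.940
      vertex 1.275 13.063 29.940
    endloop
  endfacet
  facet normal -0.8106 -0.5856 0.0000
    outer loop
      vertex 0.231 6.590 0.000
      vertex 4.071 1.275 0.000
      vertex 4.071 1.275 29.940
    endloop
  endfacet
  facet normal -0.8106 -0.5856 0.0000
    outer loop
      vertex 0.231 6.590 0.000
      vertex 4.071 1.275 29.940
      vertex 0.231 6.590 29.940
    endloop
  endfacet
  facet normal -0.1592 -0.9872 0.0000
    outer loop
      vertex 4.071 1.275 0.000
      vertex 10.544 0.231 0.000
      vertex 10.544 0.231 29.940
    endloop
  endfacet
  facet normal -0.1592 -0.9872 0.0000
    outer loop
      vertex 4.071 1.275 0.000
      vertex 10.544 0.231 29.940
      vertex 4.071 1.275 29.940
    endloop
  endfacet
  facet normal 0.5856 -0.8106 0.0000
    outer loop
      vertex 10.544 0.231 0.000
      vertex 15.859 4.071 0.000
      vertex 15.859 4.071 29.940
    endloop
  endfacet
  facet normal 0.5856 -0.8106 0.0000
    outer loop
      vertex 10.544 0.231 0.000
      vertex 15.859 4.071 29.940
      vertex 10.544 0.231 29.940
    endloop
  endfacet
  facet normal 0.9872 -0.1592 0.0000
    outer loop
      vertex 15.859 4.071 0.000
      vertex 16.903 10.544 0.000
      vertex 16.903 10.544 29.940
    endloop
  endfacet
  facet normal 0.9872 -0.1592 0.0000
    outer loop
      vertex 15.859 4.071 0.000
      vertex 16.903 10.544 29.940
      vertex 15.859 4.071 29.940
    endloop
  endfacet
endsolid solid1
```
; perimeter-only toolpath
G21 ; units = mm
G90 ; absolute positioning
G28 ; home
; layer 1
G0 Z9.980
G0 X16.903 Y10.544
G1 X13.063 Y15.859
G1 X6.590 Y16.903
G1 X1.275 Y13.063
G1 X0.231 Y6.590
G1 X4.071 Y1.275
G1 X10.544 Y0.231
G1 X15.859 Y4.071
G1 X16.903 Y10.544
; layer 2
G0 Z19.960
G0 X16.903 Y10.544
G1 X13.063 Y15.859
G1 X6.590 Y16.903
G1 X1.275 Y13.063
G1 X0.231 Y6.590
G1 X4.071 Y1.275
G1 X10.544 Y0.231
G1 X15.859 Y4.071
G1 X16.903 Y10.544
; layer 3
G0 Z29.940
G0 X16.903 Y10.544
G1 X13.063 Y15.859
G1 X6.590 Y16.903
G1 X1.275 Y13.063
G1 X0.231 Y6.590
G1 X4.071 Y1.275
G1 X10.544 Y0.231
G1 X15.859 Y4.071
G1 X16.903 Y10.544
M2 ; end

The solid is a regular 8-sided prism (a cylinder approximated with 8 flat sides), circumscribed radius ≈ 8.57 mm, height ≈ 29.9 mm. Slicing at Δz = 9.980 mm — 3 equal slices spanning the solid's height, so layer i sits at z = i·h/3 — gives 3 non-empty perimeters. Each is a 8-segment closed polygon; G0 lifts to the layer z and rapids to the start vertex, then G1 traces the edges.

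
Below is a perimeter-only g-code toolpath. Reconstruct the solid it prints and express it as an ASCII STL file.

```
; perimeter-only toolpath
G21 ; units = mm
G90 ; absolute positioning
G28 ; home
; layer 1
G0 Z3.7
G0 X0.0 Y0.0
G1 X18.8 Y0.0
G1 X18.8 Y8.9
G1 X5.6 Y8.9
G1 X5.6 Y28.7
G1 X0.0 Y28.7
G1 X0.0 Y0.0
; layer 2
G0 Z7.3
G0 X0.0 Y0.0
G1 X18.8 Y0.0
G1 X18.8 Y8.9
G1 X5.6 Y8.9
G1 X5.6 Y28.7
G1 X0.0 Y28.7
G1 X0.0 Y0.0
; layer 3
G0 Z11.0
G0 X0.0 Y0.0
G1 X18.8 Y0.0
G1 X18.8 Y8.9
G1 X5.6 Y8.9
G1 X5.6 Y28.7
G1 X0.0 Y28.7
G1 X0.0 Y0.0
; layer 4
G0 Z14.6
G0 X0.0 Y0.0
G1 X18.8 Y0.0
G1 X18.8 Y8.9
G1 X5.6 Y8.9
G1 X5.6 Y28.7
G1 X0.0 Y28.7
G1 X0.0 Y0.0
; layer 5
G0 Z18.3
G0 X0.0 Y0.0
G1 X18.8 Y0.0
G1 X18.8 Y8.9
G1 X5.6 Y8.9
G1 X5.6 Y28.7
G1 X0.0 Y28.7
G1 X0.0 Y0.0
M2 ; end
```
solid part
  facet normal 0.0000 0.0000 -1.0000
    outer loop
      vertex 18.8 8.9 0.0
      vertex 18.8 0.0 0.0
      vertex 0.0 0.0 0.0
    endloop
  endfacet
  facet normal 0.0000 0.0000 -1.0000
    outer loop
      vertex 5.6 8.9 0.0
      vertex 18.8 8.9 0.0
      vertex 0.0 0.0 0.0
    endloop
  endfacet
  facet normal 0.0000 0.0000 -1.0000
    outer loop
      vertex 5.6 28.7 0.0
      vertex 5.6 8.9 0.0
      vertex 0.0 0.0 0.0
    endloop
  endfacet
  facet normal 0.0000 0.0000 -1.0000
    outer loop
      vertex 0.0 28.7 0.0
      vertex 5.6 28.7 0.0
      vertex 0.0 0.0 0.0
    endloop
  endfacet
  facet normal 0.0000 0.0000 1.0000
    outer loop
      vertex 0.0 0.0 18.3
      vertex 18.8 0.0 18.3
      vertex 18.8 8.9 18.3
    endloop
  endfacet
  facet normal 0.0000 0.0000 1.0000
    outer loop
      vertex 0.0 0.0 18.3
      vertex 18.8 8.9 18.3
      vertex 5.6 8.9 18.3
    endloop
  endfacet
  facet normal 0.0000 0.0000 1.0000
    outer loop
      vertex 0.0 0.0 18.3
      vertex 5.6 8.9 18.3
      vertex 5.6 28.7 18.3
    endloop
  endfacet
  facet normal 0.0000 0.0000 1.0000
    outer loop
      vertex 0.0 0.0 18.3
      vertex 5.6 28.7 18.3
      vertex 0.0 28.7 18.3
    endloop
  endfacet
  facet normal 0.0000 -1.0000 0.0000
    outer loop
      vertex 0.0 0.0 0.0
      vertex 18.8 0.0 0.0
      vertex 18.8 0.0 18.3
    endloop
  endfacet
  facet normal 0.0000 -1.0000 0.0000
    outer loop
      vertex 0.0 0.0 0.0
      vertex 18.8 0.0 18.3
      vertex 0.0 0.0 18.3
    endloop
  endfacet
  facet normal 1.0000 0.0000 0.0000
    outer loop
      vertex 18.8 0.0 0.0
      vertex 18.8 8.9 0.0
      vertex 18.8 8.9 18.3
    endloop
  endfacet
  facet normal 1.0000 0.0000 0.0000
    outer loop
      vertex 18.8 0.0 0.0
      vertex 18.8 8.9 18.3
      vertex 18.8 0.0 18.3
    endloop
  endfacet
  facet normal 0.0000 1.0000 0.0000
    outer loop
      vertex 18.8 8.9 0.0
      vertex 5.6 8.9 0.0
      vertex 5.6 8.9 18.3
    endloop
  endfacet
  facet normal 0.0000 1.0000 0.0000
    outer loop
      vertex 18.8 8.9 0.0
      vertex 5.6 8.9 18.3
      vertex 18.8 8.9 18.3
    endloop
  endfacet
  facet normal 1.0000 0.0000 0.0000
    outer loop
      vertex 5.6 8.9 0.0
      vertex 5.6 28.7 0.0
      vertex 5.6 28.7 18.3
    endloop
  endfacet
  facet normal 1.0000 0.0000 0.0000
    outer loop
      vertex 5.6 8.9 0.0
      vertex 5.6 28.7 18.3
      vertex 5.6 8.9 18.3
    endloop
  endfacet
  facet normal 0.0000 1.0000 0.0000
    outer loop
      vertex 5.6 28.7 0.0
      vertex 0.0 28.7 0.0
      vertex 0.0 28.7 18.3
    endloop
  endfacet
  facet normal 0.0000 1.0000 0.0000
    outer loop
      vertex 5.6 28.7 0.0
      vertex 0.0 28.7 18.3
      vertex 5.6 28.7 18.3
    endloop
  endfacet
  facet normal -1.0000 0.0000 0.0000
    outer loop
      vertex 0.0 28.7 0.0
      vertex 0.0 0.0 0.0
      vertex 0.0 0.0 18.3
    endloop
  endfacet
  facet normal -1.0000 0.0000 0.0000
    outer loop
      vertex 0.0 28.7 0.0
      vertex 0.0 0.0 18.3
      vertex 0.0 28.7 18.3
    endloop
  endfacet
endsolid part

The G0 Z moves step by Δz≈3.7 mm. Every layer's G1 loop is the same polygon, so the solid is a straight extrusion of it from z=0 to z≈18.3. Closing with flat bottom and top caps and triangulating gives 20 facets — an L-shaped prism: outer 18.8 × 28.7 mm, arm thicknesses ≈ 8.9 mm (horizontal) and 5.6 mm (vertical), extruded 18.3 mm in z.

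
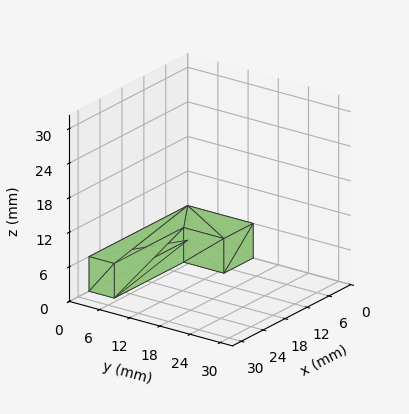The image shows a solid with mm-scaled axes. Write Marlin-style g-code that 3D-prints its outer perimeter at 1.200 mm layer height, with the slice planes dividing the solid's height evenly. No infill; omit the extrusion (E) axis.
Reading the render: the shape is an L-shaped prism: outer 27 × 13 mm, arm thicknesses ≈ 5 mm (horizontal) and 8 mm (vertical), extruded 6 mm in z (dimensions read to the nearest mm from the axis ticks). For the g-code, the solid's height is divided into equal slices at the stated Δz and each level perimeter traced with G1 moves after a G0 lift.

; perimeter-only toolpath
G21 ; units = mm
G90 ; absolute positioning
G28 ; home
; layer 1
G0 Z1.200
G0 X0.000 Y0.000
G1 X27.000 Y0.000
G1 X27.000 Y5.000
G1 X8.000 Y5.000
G1 X8.000 Y13.000
G1 X0.000 Y13.000
G1 X0.000 Y0.000
; layer 2
G0 Z2.400
G0 X0.000 Y0.000
G1 X27.000 Y0.000
G1 X27.000 Y5.000
G1 X8.000 Y5.000
G1 X8.000 Y13.000
G1 X0.000 Y13.000
G1 X0.000 Y0.000
; layer 3
G0 Z3.600
G0 X0.000 Y0.000
G1 X27.000 Y0.000
G1 X27.000 Y5.000
G1 X8.000 Y5.000
G1 X8.000 Y13.000
G1 X0.000 Y13.000
G1 X0.000 Y0.000
; layer 4
G0 Z4.800
G0 X0.000 Y0.000
G1 X27.000 Y0.000
G1 X27.000 Y5.000
G1 X8.000 Y5.000
G1 X8.000 Y13.000
G1 X0.000 Y13.000
G1 X0.000 Y0.000
; layer 5
G0 Z6.000
G0 X0.000 Y0.000
G1 X27.000 Y0.000
G1 X27.000 Y5.000
G1 X8.000 Y5.000
G1 X8.000 Y13.000
G1 X0.000 Y13.000
G1 X0.000 Y0.000
M2 ; end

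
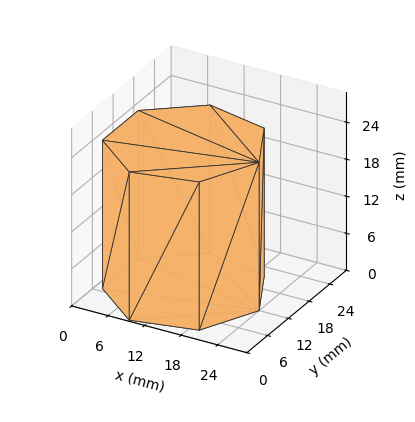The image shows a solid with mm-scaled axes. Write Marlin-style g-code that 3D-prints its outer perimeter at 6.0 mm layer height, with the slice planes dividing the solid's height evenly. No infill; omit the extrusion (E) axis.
Reading the render: the shape is a regular 7-sided prism (a cylinder approximated with 7 flat sides), circumscribed radius ≈ 12 mm, height ≈ 24 mm (dimensions read to the nearest mm from the axis ticks). For the g-code, the solid's height is divided into equal slices at the stated Δz and each level perimeter traced with G1 moves after a G0 lift.

; perimeter-only toolpath
G21 ; units = mm
G90 ; absolute positioning
G28 ; home
; layer 1
G0 Z6.0
G0 X24.0 Y12.0
G1 X19.5 Y21.4
G1 X9.3 Y23.7
G1 X1.2 Y17.2
G1 X1.2 Y6.8
G1 X9.3 Y0.3
G1 X19.5 Y2.6
G1 X24.0 Y12.0
; layer 2
G0 Z12.0
G0 X24.0 Y12.0
G1 X19.5 Y21.4
G1 X9.3 Y23.7
G1 X1.2 Y17.2
G1 X1.2 Y6.8
G1 X9.3 Y0.3
G1 X19.5 Y2.6
G1 X24.0 Y12.0
; layer 3
G0 Z18.0
G0 X24.0 Y12.0
G1 X19.5 Y21.4
G1 X9.3 Y23.7
G1 X1.2 Y17.2
G1 X1.2 Y6.8
G1 X9.3 Y0.3
G1 X19.5 Y2.6
G1 X24.0 Y12.0
; layer 4
G0 Z24.0
G0 X24.0 Y12.0
G1 X19.5 Y21.4
G1 X9.3 Y23.7
G1 X1.2 Y17.2
G1 X1.2 Y6.8
G1 X9.3 Y0.3
G1 X19.5 Y2.6
G1 X24.0 Y12.0
M2 ; end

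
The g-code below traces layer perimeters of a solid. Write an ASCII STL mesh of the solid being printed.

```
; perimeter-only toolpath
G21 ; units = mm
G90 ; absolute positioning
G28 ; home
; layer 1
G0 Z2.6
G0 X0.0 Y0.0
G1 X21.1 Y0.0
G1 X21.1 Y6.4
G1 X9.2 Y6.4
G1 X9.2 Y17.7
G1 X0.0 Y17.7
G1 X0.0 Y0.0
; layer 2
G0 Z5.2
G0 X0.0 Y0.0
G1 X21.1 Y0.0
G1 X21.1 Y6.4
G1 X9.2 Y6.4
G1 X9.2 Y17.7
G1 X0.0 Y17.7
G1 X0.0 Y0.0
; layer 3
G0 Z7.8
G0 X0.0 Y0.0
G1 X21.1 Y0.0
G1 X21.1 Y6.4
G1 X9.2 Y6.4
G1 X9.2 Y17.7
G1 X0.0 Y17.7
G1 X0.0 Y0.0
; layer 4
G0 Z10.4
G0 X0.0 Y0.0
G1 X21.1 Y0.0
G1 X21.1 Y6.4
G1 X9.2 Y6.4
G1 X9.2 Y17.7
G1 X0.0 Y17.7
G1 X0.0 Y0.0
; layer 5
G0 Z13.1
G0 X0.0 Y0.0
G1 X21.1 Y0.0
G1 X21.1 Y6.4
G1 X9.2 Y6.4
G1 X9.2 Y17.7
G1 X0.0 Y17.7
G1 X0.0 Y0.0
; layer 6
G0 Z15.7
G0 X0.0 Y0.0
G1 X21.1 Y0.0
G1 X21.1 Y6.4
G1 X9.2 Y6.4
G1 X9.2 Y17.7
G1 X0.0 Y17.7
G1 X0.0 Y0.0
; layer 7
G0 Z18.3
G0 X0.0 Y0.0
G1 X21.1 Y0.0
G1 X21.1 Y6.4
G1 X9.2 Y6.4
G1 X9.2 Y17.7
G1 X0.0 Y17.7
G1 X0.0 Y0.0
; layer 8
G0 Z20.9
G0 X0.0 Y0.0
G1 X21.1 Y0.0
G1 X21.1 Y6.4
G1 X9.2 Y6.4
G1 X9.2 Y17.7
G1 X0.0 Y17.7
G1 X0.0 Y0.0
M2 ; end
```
solid part
  facet normal 0.0000 0.0000 -1.0000
    outer loop
      vertex 21.1 6.4 0.0
      vertex 21.1 0.0 0.0
      vertex 0.0 0.0 0.0
    endloop
  endfacet
  facet normal 0.0000 0.0000 -1.0000
    outer loop
      vertex 9.2 6.4 0.0
      vertex 21.1 6.4 0.0
      vertex 0.0 0.0 0.0
    endloop
  endfacet
  facet normal 0.0000 0.0000 -1.0000
    outer loop
      vertex 9.2 17.7 0.0
      vertex 9.2 6.4 0.0
      vertex 0.0 0.0 0.0
    endloop
  endfacet
  facet normal 0.0000 0.0000 -1.0000
    outer loop
      vertex 0.0 17.7 0.0
      vertex 9.2 17.7 0.0
      vertex 0.0 0.0 0.0
    endloop
  endfacet
  facet normal 0.0000 0.0000 1.0000
    outer loop
      vertex 0.0 0.0 20.9
      vertex 21.1 0.0 20.9
      vertex 21.1 6.4 20.9
    endloop
  endfacet
  facet normal 0.0000 0.0000 1.0000
    outer loop
      vertex 0.0 0.0 20.9
      vertex 21.1 6.4 20.9
      vertex 9.2 6.4 20.9
    endloop
  endfacet
  facet normal 0.0000 0.0000 1.0000
    outer loop
      vertex 0.0 0.0 20.9
      vertex 9.2 6.4 20.9
      vertex 9.2 17.7 20.9
    endloop
  endfacet
  facet normal 0.0000 0.0000 1.0000
    outer loop
      vertex 0.0 0.0 20.9
      vertex 9.2 17.7 20.9
      vertex 0.0 17.7 20.9
    endloop
  endfacet
  facet normal 0.0000 -1.0000 0.0000
    outer loop
      vertex 0.0 0.0 0.0
      vertex 21.1 0.0 0.0
      vertex 21.1 0.0 20.9
    endloop
  endfacet
  facet normal 0.0000 -1.0000 0.0000
    outer loop
      vertex 0.0 0.0 0.0
      vertex 21.1 0.0 20.9
      vertex 0.0 0.0 20.9
    endloop
  endfacet
  facet normal 1.0000 0.0000 0.0000
    outer loop
      vertex 21.1 0.0 0.0
      vertex 21.1 6.4 0.0
      vertex 21.1 6.4 20.9
    endloop
  endfacet
  facet normal 1.0000 0.0000 0.0000
    outer loop
      vertex 21.1 0.0 0.0
      vertex 21.1 6.4 20.9
      vertex 21.1 0.0 20.9
    endloop
  endfacet
  facet normal 0.0000 1.0000 0.0000
    outer loop
      vertex 21.1 6.4 0.0
      vertex 9.2 6.4 0.0
      vertex 9.2 6.4 20.9
    endloop
  endfacet
  facet normal 0.0000 1.0000 0.0000
    outer loop
      vertex 21.1 6.4 0.0
      vertex 9.2 6.4 20.9
      vertex 21.1 6.4 20.9
    endloop
  endfacet
  facet normal 1.0000 0.0000 0.0000
    outer loop
      vertex 9.2 6.4 0.0
      vertex 9.2 17.7 0.0
      vertex 9.2 17.7 20.9
    endloop
  endfacet
  facet normal 1.0000 0.0000 0.0000
    outer loop
      vertex 9.2 6.4 0.0
      vertex 9.2 17.7 20.9
      vertex 9.2 6.4 20.9
    endloop
  endfacet
  facet normal 0.0000 1.0000 0.0000
    outer loop
      vertex 9.2 17.7 0.0
      vertex 0.0 17.7 0.0
      vertex 0.0 17.7 20.9
    endloop
  endfacet
  facet normal 0.0000 1.0000 0.0000
    outer loop
      vertex 9.2 17.7 0.0
      vertex 0.0 17.7 20.9
      vertex 9.2 17.7 20.9
    endloop
  endfacet
  facet normal -1.0000 0.0000 0.0000
    outer loop
      vertex 0.0 17.7 0.0
      vertex 0.0 0.0 0.0
      vertex 0.0 0.0 20.9
    endloop
  endfacet
  facet normal -1.0000 0.0000 0.0000
    outer loop
      vertex 0.0 17.7 0.0
      vertex 0.0 0.0 20.9
      vertex 0.0 17.7 20.9
    endloop
  endfacet
endsolid part

The G0 Z moves step by Δz≈2.6 mm. Every layer's G1 loop is the same polygon, so the solid is a straight extrusion of it from z=0 to z≈20.9. Closing with flat bottom and top caps and triangulating gives 20 facets — an L-shaped prism: outer 21.1 × 17.7 mm, arm thicknesses ≈ 6.4 mm (horizontal) and 9.2 mm (vertical), extruded 20.9 mm in z.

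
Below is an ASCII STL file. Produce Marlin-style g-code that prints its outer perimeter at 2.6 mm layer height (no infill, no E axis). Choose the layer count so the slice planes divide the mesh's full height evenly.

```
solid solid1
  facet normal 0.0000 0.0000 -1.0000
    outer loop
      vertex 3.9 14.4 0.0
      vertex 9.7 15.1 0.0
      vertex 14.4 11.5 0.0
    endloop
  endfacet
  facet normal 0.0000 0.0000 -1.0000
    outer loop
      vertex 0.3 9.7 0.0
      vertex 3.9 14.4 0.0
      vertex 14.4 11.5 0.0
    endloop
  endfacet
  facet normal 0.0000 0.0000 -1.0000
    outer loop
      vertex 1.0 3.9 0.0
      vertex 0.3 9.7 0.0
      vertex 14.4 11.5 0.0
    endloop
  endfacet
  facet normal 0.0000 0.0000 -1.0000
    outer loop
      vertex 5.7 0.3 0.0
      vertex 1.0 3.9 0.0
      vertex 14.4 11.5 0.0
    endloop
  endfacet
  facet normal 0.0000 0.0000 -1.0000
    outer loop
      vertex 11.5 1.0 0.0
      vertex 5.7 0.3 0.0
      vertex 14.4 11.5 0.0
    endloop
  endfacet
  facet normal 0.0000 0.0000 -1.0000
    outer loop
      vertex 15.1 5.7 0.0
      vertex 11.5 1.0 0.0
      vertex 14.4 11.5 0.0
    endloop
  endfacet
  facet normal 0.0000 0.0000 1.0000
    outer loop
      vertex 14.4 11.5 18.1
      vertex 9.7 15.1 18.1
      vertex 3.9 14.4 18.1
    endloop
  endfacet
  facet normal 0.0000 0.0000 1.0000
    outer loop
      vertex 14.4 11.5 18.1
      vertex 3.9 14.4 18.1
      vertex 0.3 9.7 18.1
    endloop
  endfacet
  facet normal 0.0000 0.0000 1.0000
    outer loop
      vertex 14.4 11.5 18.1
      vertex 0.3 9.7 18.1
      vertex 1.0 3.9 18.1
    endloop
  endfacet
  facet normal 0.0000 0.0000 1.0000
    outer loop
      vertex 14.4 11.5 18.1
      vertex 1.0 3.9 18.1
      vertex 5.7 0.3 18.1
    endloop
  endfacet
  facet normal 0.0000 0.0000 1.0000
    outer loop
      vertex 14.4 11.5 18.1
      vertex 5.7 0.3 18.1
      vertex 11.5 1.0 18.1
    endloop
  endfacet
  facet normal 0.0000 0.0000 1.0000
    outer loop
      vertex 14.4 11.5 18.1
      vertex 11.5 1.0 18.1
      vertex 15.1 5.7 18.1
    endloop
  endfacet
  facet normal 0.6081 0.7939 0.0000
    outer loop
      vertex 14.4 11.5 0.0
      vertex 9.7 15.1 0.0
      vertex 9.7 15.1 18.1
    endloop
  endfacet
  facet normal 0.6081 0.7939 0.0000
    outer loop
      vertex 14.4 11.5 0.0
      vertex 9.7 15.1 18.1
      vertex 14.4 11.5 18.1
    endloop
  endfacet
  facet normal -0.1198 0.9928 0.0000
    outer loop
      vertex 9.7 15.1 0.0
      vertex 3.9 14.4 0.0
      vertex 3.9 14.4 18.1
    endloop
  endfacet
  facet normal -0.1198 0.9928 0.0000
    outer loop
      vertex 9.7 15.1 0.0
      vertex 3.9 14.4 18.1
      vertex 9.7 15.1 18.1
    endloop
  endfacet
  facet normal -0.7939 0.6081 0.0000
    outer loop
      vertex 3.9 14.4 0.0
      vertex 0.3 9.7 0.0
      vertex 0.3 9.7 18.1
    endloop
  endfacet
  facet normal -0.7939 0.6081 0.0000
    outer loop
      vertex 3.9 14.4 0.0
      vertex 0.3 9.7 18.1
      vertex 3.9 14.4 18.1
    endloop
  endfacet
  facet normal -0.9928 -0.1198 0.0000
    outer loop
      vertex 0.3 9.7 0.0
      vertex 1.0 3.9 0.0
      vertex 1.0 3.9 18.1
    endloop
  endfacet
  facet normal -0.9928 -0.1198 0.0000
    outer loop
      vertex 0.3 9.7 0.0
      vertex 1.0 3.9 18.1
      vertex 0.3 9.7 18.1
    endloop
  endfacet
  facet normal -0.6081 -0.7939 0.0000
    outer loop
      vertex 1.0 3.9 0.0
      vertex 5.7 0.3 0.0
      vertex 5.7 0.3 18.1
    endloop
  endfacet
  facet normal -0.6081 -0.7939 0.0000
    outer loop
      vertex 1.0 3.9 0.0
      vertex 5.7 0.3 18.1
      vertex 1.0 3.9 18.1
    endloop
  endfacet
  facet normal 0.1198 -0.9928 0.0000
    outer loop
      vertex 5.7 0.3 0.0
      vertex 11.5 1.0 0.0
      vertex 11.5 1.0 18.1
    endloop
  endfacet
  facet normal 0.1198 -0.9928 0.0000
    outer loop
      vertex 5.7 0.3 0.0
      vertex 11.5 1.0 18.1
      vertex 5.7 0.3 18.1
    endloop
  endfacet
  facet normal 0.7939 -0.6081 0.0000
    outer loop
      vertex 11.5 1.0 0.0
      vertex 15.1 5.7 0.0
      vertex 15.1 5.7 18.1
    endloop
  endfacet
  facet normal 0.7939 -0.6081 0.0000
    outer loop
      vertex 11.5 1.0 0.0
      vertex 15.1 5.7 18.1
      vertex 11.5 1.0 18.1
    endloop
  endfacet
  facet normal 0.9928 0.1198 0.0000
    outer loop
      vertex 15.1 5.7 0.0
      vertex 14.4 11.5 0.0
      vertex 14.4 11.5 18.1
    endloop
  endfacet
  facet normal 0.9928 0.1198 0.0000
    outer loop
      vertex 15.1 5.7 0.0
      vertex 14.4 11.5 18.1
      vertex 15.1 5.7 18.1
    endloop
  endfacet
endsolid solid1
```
; perimeter-only toolpath
G21 ; units = mm
G90 ; absolute positioning
G28 ; home
; layer 1
G0 Z2.6
G0 X14.4 Y11.5
G1 X9.7 Y15.1
G1 X3.9 Y14.4
G1 X0.3 Y9.7
G1 X1.0 Y3.9
G1 X5.7 Y0.3
G1 X11.5 Y1.0
G1 X15.1 Y5.7
G1 X14.4 Y11.5
; layer 2
G0 Z5.2
G0 X14.4 Y11.5
G1 X9.7 Y15.1
G1 X3.9 Y14.4
G1 X0.3 Y9.7
G1 X1.0 Y3.9
G1 X5.7 Y0.3
G1 X11.5 Y1.0
G1 X15.1 Y5.7
G1 X14.4 Y11.5
; layer 3
G0 Z7.8
G0 X14.4 Y11.5
G1 X9.7 Y15.1
G1 X3.9 Y14.4
G1 X0.3 Y9.7
G1 X1.0 Y3.9
G1 X5.7 Y0.3
G1 X11.5 Y1.0
G1 X15.1 Y5.7
G1 X14.4 Y11.5
; layer 4
G0 Z10.3
G0 X14.4 Y11.5
G1 X9.7 Y15.1
G1 X3.9 Y14.4
G1 X0.3 Y9.7
G1 X1.0 Y3.9
G1 X5.7 Y0.3
G1 X11.5 Y1.0
G1 X15.1 Y5.7
G1 X14.4 Y11.5
; layer 5
G0 Z12.9
G0 X14.4 Y11.5
G1 X9.7 Y15.1
G1 X3.9 Y14.4
G1 X0.3 Y9.7
G1 X1.0 Y3.9
G1 X5.7 Y0.3
G1 X11.5 Y1.0
G1 X15.1 Y5.7
G1 X14.4 Y11.5
; layer 6
G0 Z15.5
G0 X14.4 Y11.5
G1 X9.7 Y15.1
G1 X3.9 Y14.4
G1 X0.3 Y9.7
G1 X1.0 Y3.9
G1 X5.7 Y0.3
G1 X11.5 Y1.0
G1 X15.1 Y5.7
G1 X14.4 Y11.5
; layer 7
G0 Z18.1
G0 X14.4 Y11.5
G1 X9.7 Y15.1
G1 X3.9 Y14.4
G1 X0.3 Y9.7
G1 X1.0 Y3.9
G1 X5.7 Y0.3
G1 X11.5 Y1.0
G1 X15.1 Y5.7
G1 X14.4 Y11.5
M2 ; end

The solid is a regular 8-sided prism (a cylinder approximated with 8 flat sides), circumscribed radius ≈ 7.7 mm, height ≈ 18.1 mm. Slicing at Δz = 2.6 mm — 7 equal slices spanning the solid's height, so layer i sits at z = i·h/7 — gives 7 non-empty perimeters. Each is a 8-segment closed polygon; G0 lifts to the layer z and rapids to the start vertex, then G1 traces the edges.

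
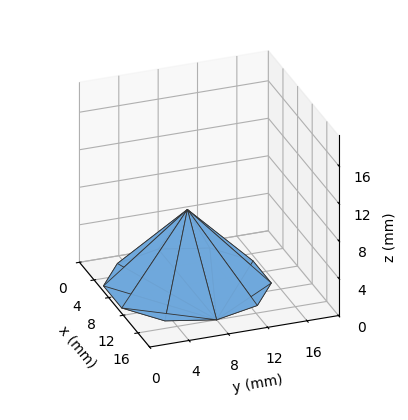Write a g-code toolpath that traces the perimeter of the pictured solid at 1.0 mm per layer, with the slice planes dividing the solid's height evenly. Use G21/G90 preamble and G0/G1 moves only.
Reading the render: the shape is a regular 10-sided pyramid, base circumscribed radius ≈ 8 mm, apex at z ≈ 8 mm (dimensions read to the nearest mm from the axis ticks). For the g-code, the solid's height is divided into equal slices at the stated Δz and each level perimeter traced with G1 moves after a G0 lift.

; perimeter-only toolpath
G21 ; units = mm
G90 ; absolute positioning
G28 ; home
; layer 1
G0 Z1.0
G0 X15.0 Y8.0
G1 X13.7 Y12.1
G1 X10.2 Y14.7
G1 X5.8 Y14.7
G1 X2.3 Y12.1
G1 X1.0 Y8.0
G1 X2.3 Y3.9
G1 X5.8 Y1.4
G1 X10.2 Y1.4
G1 X13.7 Y3.9
G1 X15.0 Y8.0
; layer 2
G0 Z2.0
G0 X14.0 Y8.0
G1 X12.9 Y11.5
G1 X9.9 Y13.7
G1 X6.1 Y13.7
G1 X3.1 Y11.5
G1 X2.0 Y8.0
G1 X3.1 Y4.5
G1 X6.1 Y2.3
G1 X9.9 Y2.3
G1 X12.9 Y4.5
G1 X14.0 Y8.0
; layer 3
G0 Z3.0
G0 X13.0 Y8.0
G1 X12.1 Y10.9
G1 X9.6 Y12.8
G1 X6.4 Y12.8
G1 X3.9 Y10.9
G1 X3.0 Y8.0
G1 X3.9 Y5.1
G1 X6.4 Y3.2
G1 X9.6 Y3.2
G1 X12.1 Y5.1
G1 X13.0 Y8.0
; layer 4
G0 Z4.0
G0 X12.0 Y8.0
G1 X11.2 Y10.3
G1 X9.2 Y11.8
G1 X6.8 Y11.8
G1 X4.8 Y10.3
G1 X4.0 Y8.0
G1 X4.8 Y5.7
G1 X6.8 Y4.2
G1 X9.2 Y4.2
G1 X11.2 Y5.7
G1 X12.0 Y8.0
; layer 5
G0 Z5.0
G0 X11.0 Y8.0
G1 X10.4 Y9.8
G1 X8.9 Y10.8
G1 X7.1 Y10.8
G1 X5.6 Y9.8
G1 X5.0 Y8.0
G1 X5.6 Y6.2
G1 X7.1 Y5.2
G1 X8.9 Y5.2
G1 X10.4 Y6.2
G1 X11.0 Y8.0
; layer 6
G0 Z6.0
G0 X10.0 Y8.0
G1 X9.6 Y9.2
G1 X8.6 Y9.9
G1 X7.4 Y9.9
G1 X6.4 Y9.2
G1 X6.0 Y8.0
G1 X6.4 Y6.8
G1 X7.4 Y6.1
G1 X8.6 Y6.1
G1 X9.6 Y6.8
G1 X10.0 Y8.0
; layer 7
G0 Z7.0
G0 X9.0 Y8.0
G1 X8.8 Y8.6
G1 X8.3 Y8.9
G1 X7.7 Y8.9
G1 X7.2 Y8.6
G1 X7.0 Y8.0
G1 X7.2 Y7.4
G1 X7.7 Y7.0
G1 X8.3 Y7.0
G1 X8.8 Y7.4
G1 X9.0 Y8.0
M2 ; end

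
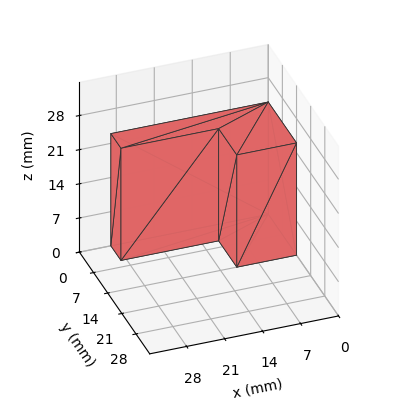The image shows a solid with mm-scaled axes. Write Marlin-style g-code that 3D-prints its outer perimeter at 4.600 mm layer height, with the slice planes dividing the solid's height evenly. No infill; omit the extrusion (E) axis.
Reading the render: the shape is an L-shaped prism: outer 29 × 14 mm, arm thicknesses ≈ 5 mm (horizontal) and 11 mm (vertical), extruded 23 mm in z (dimensions read to the nearest mm from the axis ticks). For the g-code, the solid's height is divided into equal slices at the stated Δz and each level perimeter traced with G1 moves after a G0 lift.

; perimeter-only toolpath
G21 ; units = mm
G90 ; absolute positioning
G28 ; home
; layer 1
G0 Z4.600
G0 X0.000 Y0.000
G1 X29.000 Y0.000
G1 X29.000 Y5.000
G1 X11.000 Y5.000
G1 X11.000 Y14.000
G1 X0.000 Y14.000
G1 X0.000 Y0.000
; layer 2
G0 Z9.200
G0 X0.000 Y0.000
G1 X29.000 Y0.000
G1 X29.000 Y5.000
G1 X11.000 Y5.000
G1 X11.000 Y14.000
G1 X0.000 Y14.000
G1 X0.000 Y0.000
; layer 3
G0 Z13.800
G0 X0.000 Y0.000
G1 X29.000 Y0.000
G1 X29.000 Y5.000
G1 X11.000 Y5.000
G1 X11.000 Y14.000
G1 X0.000 Y14.000
G1 X0.000 Y0.000
; layer 4
G0 Z18.400
G0 X0.000 Y0.000
G1 X29.000 Y0.000
G1 X29.000 Y5.000
G1 X11.000 Y5.000
G1 X11.000 Y14.000
G1 X0.000 Y14.000
G1 X0.000 Y0.000
; layer 5
G0 Z23.000
G0 X0.000 Y0.000
G1 X29.000 Y0.000
G1 X29.000 Y5.000
G1 X11.000 Y5.000
G1 X11.000 Y14.000
G1 X0.000 Y14.000
G1 X0.000 Y0.000
M2 ; end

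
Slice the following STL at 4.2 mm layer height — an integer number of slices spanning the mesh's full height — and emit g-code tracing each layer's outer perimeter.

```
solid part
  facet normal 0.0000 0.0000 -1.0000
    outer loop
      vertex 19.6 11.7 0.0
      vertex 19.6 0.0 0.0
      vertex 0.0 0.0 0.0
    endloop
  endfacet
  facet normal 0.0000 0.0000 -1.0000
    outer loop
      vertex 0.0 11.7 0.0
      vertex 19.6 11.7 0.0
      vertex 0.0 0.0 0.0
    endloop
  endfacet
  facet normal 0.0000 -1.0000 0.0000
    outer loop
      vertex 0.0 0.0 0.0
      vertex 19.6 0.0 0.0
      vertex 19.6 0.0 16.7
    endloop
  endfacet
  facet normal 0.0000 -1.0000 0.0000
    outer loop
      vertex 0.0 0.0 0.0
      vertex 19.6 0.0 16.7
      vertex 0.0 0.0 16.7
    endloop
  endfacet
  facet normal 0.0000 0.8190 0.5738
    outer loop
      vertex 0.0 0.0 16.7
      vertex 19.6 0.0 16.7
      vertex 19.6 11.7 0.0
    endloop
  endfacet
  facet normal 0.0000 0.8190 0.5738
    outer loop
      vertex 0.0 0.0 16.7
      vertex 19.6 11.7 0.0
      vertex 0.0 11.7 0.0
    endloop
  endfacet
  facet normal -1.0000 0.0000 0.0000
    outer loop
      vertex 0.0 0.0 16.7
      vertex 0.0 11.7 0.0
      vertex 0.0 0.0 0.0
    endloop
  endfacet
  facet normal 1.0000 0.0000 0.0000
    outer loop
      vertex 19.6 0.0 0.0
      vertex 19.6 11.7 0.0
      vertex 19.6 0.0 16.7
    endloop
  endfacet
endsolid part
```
; perimeter-only toolpath
G21 ; units = mm
G90 ; absolute positioning
G28 ; home
; layer 1
G0 Z4.2
G0 X0.0 Y0.0
G1 X19.6 Y0.0
G1 X19.6 Y8.8
G1 X0.0 Y8.8
G1 X0.0 Y0.0
; layer 2
G0 Z8.3
G0 X0.0 Y0.0
G1 X19.6 Y0.0
G1 X19.6 Y5.8
G1 X0.0 Y5.8
G1 X0.0 Y0.0
; layer 3
G0 Z12.5
G0 X0.0 Y0.0
G1 X19.6 Y0.0
G1 X19.6 Y2.9
G1 X0.0 Y2.9
G1 X0.0 Y0.0
M2 ; end

The solid is a wedge (ramp): 19.6 × 11.7 mm base, rising to 16.7 mm along the y=0 edge and sloping linearly to z=0 at y=11.7. Slicing at Δz = 4.2 mm — 4 equal slices spanning the solid's height, so layer i sits at z = i·h/4 — gives 3 non-empty perimeters. Each is a 4-segment closed polygon; G0 lifts to the layer z and rapids to the start vertex, then G1 traces the edges. The cross-section shrinks linearly with z (the slice at the apex is degenerate and omitted).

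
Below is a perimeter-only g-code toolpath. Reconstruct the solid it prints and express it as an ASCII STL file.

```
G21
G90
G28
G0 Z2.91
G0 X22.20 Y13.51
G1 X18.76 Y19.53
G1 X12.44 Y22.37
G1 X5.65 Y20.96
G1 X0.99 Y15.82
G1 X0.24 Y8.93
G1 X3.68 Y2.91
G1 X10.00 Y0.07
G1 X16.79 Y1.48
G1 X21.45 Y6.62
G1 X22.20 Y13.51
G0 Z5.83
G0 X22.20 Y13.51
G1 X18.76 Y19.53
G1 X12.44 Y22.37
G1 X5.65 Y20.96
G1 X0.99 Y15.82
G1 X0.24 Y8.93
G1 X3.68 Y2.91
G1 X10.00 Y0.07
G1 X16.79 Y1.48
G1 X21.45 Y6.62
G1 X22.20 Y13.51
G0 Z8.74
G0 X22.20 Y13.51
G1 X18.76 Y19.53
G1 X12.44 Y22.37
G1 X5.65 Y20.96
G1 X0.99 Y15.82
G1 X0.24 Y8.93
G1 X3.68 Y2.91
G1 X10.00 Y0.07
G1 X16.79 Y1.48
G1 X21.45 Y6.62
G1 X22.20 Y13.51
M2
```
solid part
  facet normal 0.0000 0.0000 -1.0000
    outer loop
      vertex 12.44 22.37 0.00
      vertex 18.76 19.53 0.00
      vertex 22.20 13.51 0.00
    endloop
  endfacet
  facet normal 0.0000 0.0000 -1.0000
    outer loop
      vertex 5.65 20.96 0.00
      vertex 12.44 22.37 0.00
      vertex 22.20 13.51 0.00
    endloop
  endfacet
  facet normal 0.0000 0.0000 -1.0000
    outer loop
      vertex 0.99 15.82 0.00
      vertex 5.65 20.96 0.00
      vertex 22.20 13.51 0.00
    endloop
  endfacet
  facet normal 0.0000 0.0000 -1.0000
    outer loop
      vertex 0.24 8.93 0.00
      vertex 0.99 15.82 0.00
      vertex 22.20 13.51 0.00
    endloop
  endfacet
  facet normal 0.0000 0.0000 -1.0000
    outer loop
      vertex 3.68 2.91 0.00
      vertex 0.24 8.93 0.00
      vertex 22.20 13.51 0.00
    endloop
  endfacet
  facet normal 0.0000 0.0000 -1.0000
    outer loop
      vertex 10.00 0.07 0.00
      vertex 3.68 2.91 0.00
      vertex 22.20 13.51 0.00
    endloop
  endfacet
  facet normal 0.0000 0.0000 -1.0000
    outer loop
      vertex 16.79 1.48 0.00
      vertex 10.00 0.07 0.00
      vertex 22.20 13.51 0.00
    endloop
  endfacet
  facet normal 0.0000 0.0000 -1.0000
    outer loop
      vertex 21.45 6.62 0.00
      vertex 16.79 1.48 0.00
      vertex 22.20 13.51 0.00
    endloop
  endfacet
  facet normal 0.0000 0.0000 1.0000
    outer loop
      vertex 22.20 13.51 8.74
      vertex 18.76 19.53 8.74
      vertex 12.44 22.37 8.74
    endloop
  endfacet
  facet normal 0.0000 0.0000 1.0000
    outer loop
      vertex 22.20 13.51 8.74
      vertex 12.44 22.37 8.74
      vertex 5.65 20.96 8.74
    endloop
  endfacet
  facet normal 0.0000 0.0000 1.0000
    outer loop
      vertex 22.20 13.51 8.74
      vertex 5.65 20.96 8.74
      vertex 0.99 15.82 8.74
    endloop
  endfacet
  facet normal 0.0000 0.0000 1.0000
    outer loop
      vertex 22.20 13.51 8.74
      vertex 0.99 15.82 8.74
      vertex 0.24 8.93 8.74
    endloop
  endfacet
  facet normal 0.0000 0.0000 1.0000
    outer loop
      vertex 22.20 13.51 8.74
      vertex 0.24 8.93 8.74
      vertex 3.68 2.91 8.74
    endloop
  endfacet
  facet normal 0.0000 0.0000 1.0000
    outer loop
      vertex 22.20 13.51 8.74
      vertex 3.68 2.91 8.74
      vertex 10.00 0.07 8.74
    endloop
  endfacet
  facet normal 0.0000 0.0000 1.0000
    outer loop
      vertex 22.20 13.51 8.74
      vertex 10.00 0.07 8.74
      vertex 16.79 1.48 8.74
    endloop
  endfacet
  facet normal 0.0000 0.0000 1.0000
    outer loop
      vertex 22.20 13.51 8.74
      vertex 16.79 1.48 8.74
      vertex 21.45 6.62 8.74
    endloop
  endfacet
  facet normal 0.8682 0.4961 0.0000
    outer loop
      vertex 22.20 13.51 0.00
      vertex 18.76 19.53 0.00
      vertex 18.76 19.53 8.74
    endloop
  endfacet
  facet normal 0.8682 0.4961 0.0000
    outer loop
      vertex 22.20 13.51 0.00
      vertex 18.76 19.53 8.74
      vertex 22.20 13.51 8.74
    endloop
  endfacet
  facet normal 0.4099 0.9121 0.0000
    outer loop
      vertex 18.76 19.53 0.00
      vertex 12.44 22.37 0.00
      vertex 12.44 22.37 8.74
    endloop
  endfacet
  facet normal 0.4099 0.9121 0.0000
    outer loop
      vertex 18.76 19.53 0.00
      vertex 12.44 22.37 8.74
      vertex 18.76 19.53 8.74
    endloop
  endfacet
  facet normal -0.2033 0.9791 0.0000
    outer loop
      vertex 12.44 22.37 0.00
      vertex 5.65 20.96 0.00
      vertex 5.65 20.96 8.74
    endloop
  endfacet
  facet normal -0.2033 0.9791 0.0000
    outer loop
      vertex 12.44 22.37 0.00
      vertex 5.65 20.96 8.74
      vertex 12.44 22.37 8.74
    endloop
  endfacet
  facet normal -0.7409 0.6717 0.0000
    outer loop
      vertex 5.65 20.96 0.00
      vertex 0.99 15.82 0.00
      vertex 0.99 15.82 8.74
    endloop
  endfacet
  facet normal -0.7409 0.6717 0.0000
    outer loop
      vertex 5.65 20.96 0.00
      vertex 0.99 15.82 8.74
      vertex 5.65 20.96 8.74
    endloop
  endfacet
  facet normal -0.9941 0.1082 0.0000
    outer loop
      vertex 0.99 15.82 0.00
      vertex 0.24 8.93 0.00
      vertex 0.24 8.93 8.74
    endloop
  endfacet
  facet normal -0.9941 0.1082 0.0000
    outer loop
      vertex 0.99 15.82 0.00
      vertex 0.24 8.93 8.74
      vertex 0.99 15.82 8.74
    endloop
  endfacet
  facet normal -0.8682 -0.4961 0.0000
    outer loop
      vertex 0.24 8.93 0.00
      vertex 3.68 2.91 0.00
      vertex 3.68 2.91 8.74
    endloop
  endfacet
  facet normal -0.8682 -0.4961 0.0000
    outer loop
      vertex 0.24 8.93 0.00
      vertex 3.68 2.91 8.74
      vertex 0.24 8.93 8.74
    endloop
  endfacet
  facet normal -0.4099 -0.9121 0.0000
    outer loop
      vertex 3.68 2.91 0.00
      vertex 10.00 0.07 0.00
      vertex 10.00 0.07 8.74
    endloop
  endfacet
  facet normal -0.4099 -0.9121 0.0000
    outer loop
      vertex 3.68 2.91 0.00
      vertex 10.00 0.07 8.74
      vertex 3.68 2.91 8.74
    endloop
  endfacet
  facet normal 0.2033 -0.9791 0.0000
    outer loop
      vertex 10.00 0.07 0.00
      vertex 16.79 1.48 0.00
      vertex 16.79 1.48 8.74
    endloop
  endfacet
  facet normal 0.2033 -0.9791 0.0000
    outer loop
      vertex 10.00 0.07 0.00
      vertex 16.79 1.48 8.74
      vertex 10.00 0.07 8.74
    endloop
  endfacet
  facet normal 0.7409 -0.6717 0.0000
    outer loop
      vertex 16.79 1.48 0.00
      vertex 21.45 6.62 0.00
      vertex 21.45 6.62 8.74
    endloop
  endfacet
  facet normal 0.7409 -0.6717 0.0000
    outer loop
      vertex 16.79 1.48 0.00
      vertex 21.45 6.62 8.74
      vertex 16.79 1.48 8.74
    endloop
  endfacet
  facet normal 0.9941 -0.1082 0.0000
    outer loop
      vertex 21.45 6.62 0.00
      vertex 22.20 13.51 0.00
      vertex 22.20 13.51 8.74
    endloop
  endfacet
  facet normal 0.9941 -0.1082 0.0000
    outer loop
      vertex 21.45 6.62 0.00
      vertex 22.20 13.51 8.74
      vertex 21.45 6.62 8.74
    endloop
  endfacet
endsolid part

The G0 Z moves step by Δz≈2.91 mm. Every layer's G1 loop is the same polygon, so the solid is a straight extrusion of it from z=0 to z≈8.74. Closing with flat bottom and top caps and triangulating gives 36 facets — a regular 10-sided prism (a cylinder approximated with 10 flat sides), circumscribed radius ≈ 11.2 mm, height ≈ 8.74 mm.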